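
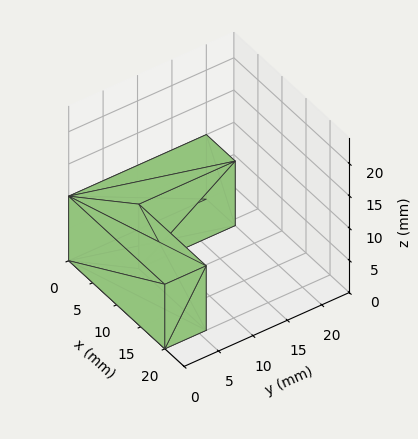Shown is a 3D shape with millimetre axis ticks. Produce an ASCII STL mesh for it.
Reading the render: the shape is an L-shaped prism: outer 20 × 20 mm, arm thicknesses ≈ 6 mm (horizontal) and 6 mm (vertical), extruded 10 mm in z (dimensions read to the nearest mm from the axis ticks). For the STL, each face is triangulated and given an outward normal.

solid part
  facet normal 0.0000 0.0000 -1.0000
    outer loop
      vertex 20.00 6.00 0.00
      vertex 20.00 0.00 0.00
      vertex 0.00 0.00 0.00
    endloop
  endfacet
  facet normal 0.0000 0.0000 -1.0000
    outer loop
      vertex 6.00 6.00 0.00
      vertex 20.00 6.00 0.00
      vertex 0.00 0.00 0.00
    endloop
  endfacet
  facet normal 0.0000 0.0000 -1.0000
    outer loop
      vertex 6.00 20.00 0.00
      vertex 6.00 6.00 0.00
      vertex 0.00 0.00 0.00
    endloop
  endfacet
  facet normal 0.0000 0.0000 -1.0000
    outer loop
      vertex 0.00 20.00 0.00
      vertex 6.00 20.00 0.00
      vertex 0.00 0.00 0.00
    endloop
  endfacet
  facet normal 0.0000 0.0000 1.0000
    outer loop
      vertex 0.00 0.00 10.00
      vertex 20.00 0.00 10.00
      vertex 20.00 6.00 10.00
    endloop
  endfacet
  facet normal 0.0000 0.0000 1.0000
    outer loop
      vertex 0.00 0.00 10.00
      vertex 20.00 6.00 10.00
      vertex 6.00 6.00 10.00
    endloop
  endfacet
  facet normal 0.0000 0.0000 1.0000
    outer loop
      vertex 0.00 0.00 10.00
      vertex 6.00 6.00 10.00
      vertex 6.00 20.00 10.00
    endloop
  endfacet
  facet normal 0.0000 0.0000 1.0000
    outer loop
      vertex 0.00 0.00 10.00
      vertex 6.00 20.00 10.00
      vertex 0.00 20.00 10.00
    endloop
  endfacet
  facet normal 0.0000 -1.0000 0.0000
    outer loop
      vertex 0.00 0.00 0.00
      vertex 20.00 0.00 0.00
      vertex 20.00 0.00 10.00
    endloop
  endfacet
  facet normal 0.0000 -1.0000 0.0000
    outer loop
      vertex 0.00 0.00 0.00
      vertex 20.00 0.00 10.00
      vertex 0.00 0.00 10.00
    endloop
  endfacet
  facet normal 1.0000 0.0000 0.0000
    outer loop
      vertex 20.00 0.00 0.00
      vertex 20.00 6.00 0.00
      vertex 20.00 6.00 10.00
    endloop
  endfacet
  facet normal 1.0000 0.0000 0.0000
    outer loop
      vertex 20.00 0.00 0.00
      vertex 20.00 6.00 10.00
      vertex 20.00 0.00 10.00
    endloop
  endfacet
  facet normal 0.0000 1.0000 0.0000
    outer loop
      vertex 20.00 6.00 0.00
      vertex 6.00 6.00 0.00
      vertex 6.00 6.00 10.00
    endloop
  endfacet
  facet normal 0.0000 1.0000 0.0000
    outer loop
      vertex 20.00 6.00 0.00
      vertex 6.00 6.00 10.00
      vertex 20.00 6.00 10.00
    endloop
  endfacet
  facet normal 1.0000 0.0000 0.0000
    outer loop
      vertex 6.00 6.00 0.00
      vertex 6.00 20.00 0.00
      vertex 6.00 20.00 10.00
    endloop
  endfacet
  facet normal 1.0000 0.0000 0.0000
    outer loop
      vertex 6.00 6.00 0.00
      vertex 6.00 20.00 10.00
      vertex 6.00 6.00 10.00
    endloop
  endfacet
  facet normal 0.0000 1.0000 0.0000
    outer loop
      vertex 6.00 20.00 0.00
      vertex 0.00 20.00 0.00
      vertex 0.00 20.00 10.00
    endloop
  endfacet
  facet normal 0.0000 1.0000 0.0000
    outer loop
      vertex 6.00 20.00 0.00
      vertex 0.00 20.00 10.00
      vertex 6.00 20.00 10.00
    endloop
  endfacet
  facet normal -1.0000 0.0000 0.0000
    outer loop
      vertex 0.00 20.00 0.00
      vertex 0.00 0.00 0.00
      vertex 0.00 0.00 10.00
    endloop
  endfacet
  facet normal -1.0000 0.0000 0.0000
    outer loop
      vertex 0.00 20.00 0.00
      vertex 0.00 0.00 10.00
      vertex 0.00 20.00 10.00
    endloop
  endfacet
endsolid part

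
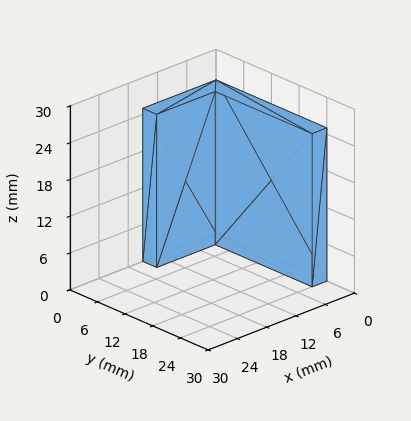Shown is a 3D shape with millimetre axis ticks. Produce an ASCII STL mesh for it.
Reading the render: the shape is an L-shaped prism: outer 15 × 24 mm, arm thicknesses ≈ 3 mm (horizontal) and 3 mm (vertical), extruded 25 mm in z (dimensions read to the nearest mm from the axis ticks). For the STL, each face is triangulated and given an outward normal.

solid part
  facet normal 0.0000 0.0000 -1.0000
    outer loop
      vertex 15.00 3.00 0.00
      vertex 15.00 0.00 0.00
      vertex 0.00 0.00 0.00
    endloop
  endfacet
  facet normal 0.0000 0.0000 -1.0000
    outer loop
      vertex 3.00 3.00 0.00
      vertex 15.00 3.00 0.00
      vertex 0.00 0.00 0.00
    endloop
  endfacet
  facet normal 0.0000 0.0000 -1.0000
    outer loop
      vertex 3.00 24.00 0.00
      vertex 3.00 3.00 0.00
      vertex 0.00 0.00 0.00
    endloop
  endfacet
  facet normal 0.0000 0.0000 -1.0000
    outer loop
      vertex 0.00 24.00 0.00
      vertex 3.00 24.00 0.00
      vertex 0.00 0.00 0.00
    endloop
  endfacet
  facet normal 0.0000 0.0000 1.0000
    outer loop
      vertex 0.00 0.00 25.00
      vertex 15.00 0.00 25.00
      vertex 15.00 3.00 25.00
    endloop
  endfacet
  facet normal 0.0000 0.0000 1.0000
    outer loop
      vertex 0.00 0.00 25.00
      vertex 15.00 3.00 25.00
      vertex 3.00 3.00 25.00
    endloop
  endfacet
  facet normal 0.0000 0.0000 1.0000
    outer loop
      vertex 0.00 0.00 25.00
      vertex 3.00 3.00 25.00
      vertex 3.00 24.00 25.00
    endloop
  endfacet
  facet normal 0.0000 0.0000 1.0000
    outer loop
      vertex 0.00 0.00 25.00
      vertex 3.00 24.00 25.00
      vertex 0.00 24.00 25.00
    endloop
  endfacet
  facet normal 0.0000 -1.0000 0.0000
    outer loop
      vertex 0.00 0.00 0.00
      vertex 15.00 0.00 0.00
      vertex 15.00 0.00 25.00
    endloop
  endfacet
  facet normal 0.0000 -1.0000 0.0000
    outer loop
      vertex 0.00 0.00 0.00
      vertex 15.00 0.00 25.00
      vertex 0.00 0.00 25.00
    endloop
  endfacet
  facet normal 1.0000 0.0000 0.0000
    outer loop
      vertex 15.00 0.00 0.00
      vertex 15.00 3.00 0.00
      vertex 15.00 3.00 25.00
    endloop
  endfacet
  facet normal 1.0000 0.0000 0.0000
    outer loop
      vertex 15.00 0.00 0.00
      vertex 15.00 3.00 25.00
      vertex 15.00 0.00 25.00
    endloop
  endfacet
  facet normal 0.0000 1.0000 0.0000
    outer loop
      vertex 15.00 3.00 0.00
      vertex 3.00 3.00 0.00
      vertex 3.00 3.00 25.00
    endloop
  endfacet
  facet normal 0.0000 1.0000 0.0000
    outer loop
      vertex 15.00 3.00 0.00
      vertex 3.00 3.00 25.00
      vertex 15.00 3.00 25.00
    endloop
  endfacet
  facet normal 1.0000 0.0000 0.0000
    outer loop
      vertex 3.00 3.00 0.00
      vertex 3.00 24.00 0.00
      vertex 3.00 24.00 25.00
    endloop
  endfacet
  facet normal 1.0000 0.0000 0.0000
    outer loop
      vertex 3.00 3.00 0.00
      vertex 3.00 24.00 25.00
      vertex 3.00 3.00 25.00
    endloop
  endfacet
  facet normal 0.0000 1.0000 0.0000
    outer loop
      vertex 3.00 24.00 0.00
      vertex 0.00 24.00 0.00
      vertex 0.00 24.00 25.00
    endloop
  endfacet
  facet normal 0.0000 1.0000 0.0000
    outer loop
      vertex 3.00 24.00 0.00
      vertex 0.00 24.00 25.00
      vertex 3.00 24.00 25.00
    endloop
  endfacet
  facet normal -1.0000 0.0000 0.0000
    outer loop
      vertex 0.00 24.00 0.00
      vertex 0.00 0.00 0.00
      vertex 0.00 0.00 25.00
    endloop
  endfacet
  facet normal -1.0000 0.0000 0.0000
    outer loop
      vertex 0.00 24.00 0.00
      vertex 0.00 0.00 25.00
      vertex 0.00 24.00 25.00
    endloop
  endfacet
endsolid part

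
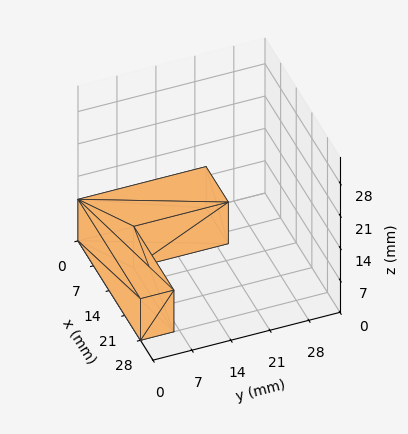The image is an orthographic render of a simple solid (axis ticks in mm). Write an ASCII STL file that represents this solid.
Reading the render: the shape is an L-shaped prism: outer 28 × 23 mm, arm thicknesses ≈ 6 mm (horizontal) and 10 mm (vertical), extruded 9 mm in z (dimensions read to the nearest mm from the axis ticks). For the STL, each face is triangulated and given an outward normal.

solid part
  facet normal 0.0000 0.0000 -1.0000
    outer loop
      vertex 28.00 6.00 0.00
      vertex 28.00 0.00 0.00
      vertex 0.00 0.00 0.00
    endloop
  endfacet
  facet normal 0.0000 0.0000 -1.0000
    outer loop
      vertex 10.00 6.00 0.00
      vertex 28.00 6.00 0.00
      vertex 0.00 0.00 0.00
    endloop
  endfacet
  facet normal 0.0000 0.0000 -1.0000
    outer loop
      vertex 10.00 23.00 0.00
      vertex 10.00 6.00 0.00
      vertex 0.00 0.00 0.00
    endloop
  endfacet
  facet normal 0.0000 0.0000 -1.0000
    outer loop
      vertex 0.00 23.00 0.00
      vertex 10.00 23.00 0.00
      vertex 0.00 0.00 0.00
    endloop
  endfacet
  facet normal 0.0000 0.0000 1.0000
    outer loop
      vertex 0.00 0.00 9.00
      vertex 28.00 0.00 9.00
      vertex 28.00 6.00 9.00
    endloop
  endfacet
  facet normal 0.0000 0.0000 1.0000
    outer loop
      vertex 0.00 0.00 9.00
      vertex 28.00 6.00 9.00
      vertex 10.00 6.00 9.00
    endloop
  endfacet
  facet normal 0.0000 0.0000 1.0000
    outer loop
      vertex 0.00 0.00 9.00
      vertex 10.00 6.00 9.00
      vertex 10.00 23.00 9.00
    endloop
  endfacet
  facet normal 0.0000 0.0000 1.0000
    outer loop
      vertex 0.00 0.00 9.00
      vertex 10.00 23.00 9.00
      vertex 0.00 23.00 9.00
    endloop
  endfacet
  facet normal 0.0000 -1.0000 0.0000
    outer loop
      vertex 0.00 0.00 0.00
      vertex 28.00 0.00 0.00
      vertex 28.00 0.00 9.00
    endloop
  endfacet
  facet normal 0.0000 -1.0000 0.0000
    outer loop
      vertex 0.00 0.00 0.00
      vertex 28.00 0.00 9.00
      vertex 0.00 0.00 9.00
    endloop
  endfacet
  facet normal 1.0000 0.0000 0.0000
    outer loop
      vertex 28.00 0.00 0.00
      vertex 28.00 6.00 0.00
      vertex 28.00 6.00 9.00
    endloop
  endfacet
  facet normal 1.0000 0.0000 0.0000
    outer loop
      vertex 28.00 0.00 0.00
      vertex 28.00 6.00 9.00
      vertex 28.00 0.00 9.00
    endloop
  endfacet
  facet normal 0.0000 1.0000 0.0000
    outer loop
      vertex 28.00 6.00 0.00
      vertex 10.00 6.00 0.00
      vertex 10.00 6.00 9.00
    endloop
  endfacet
  facet normal 0.0000 1.0000 0.0000
    outer loop
      vertex 28.00 6.00 0.00
      vertex 10.00 6.00 9.00
      vertex 28.00 6.00 9.00
    endloop
  endfacet
  facet normal 1.0000 0.0000 0.0000
    outer loop
      vertex 10.00 6.00 0.00
      vertex 10.00 23.00 0.00
      vertex 10.00 23.00 9.00
    endloop
  endfacet
  facet normal 1.0000 0.0000 0.0000
    outer loop
      vertex 10.00 6.00 0.00
      vertex 10.00 23.00 9.00
      vertex 10.00 6.00 9.00
    endloop
  endfacet
  facet normal 0.0000 1.0000 0.0000
    outer loop
      vertex 10.00 23.00 0.00
      vertex 0.00 23.00 0.00
      vertex 0.00 23.00 9.00
    endloop
  endfacet
  facet normal 0.0000 1.0000 0.0000
    outer loop
      vertex 10.00 23.00 0.00
      vertex 0.00 23.00 9.00
      vertex 10.00 23.00 9.00
    endloop
  endfacet
  facet normal -1.0000 0.0000 0.0000
    outer loop
      vertex 0.00 23.00 0.00
      vertex 0.00 0.00 0.00
      vertex 0.00 0.00 9.00
    endloop
  endfacet
  facet normal -1.0000 0.0000 0.0000
    outer loop
      vertex 0.00 23.00 0.00
      vertex 0.00 0.00 9.00
      vertex 0.00 23.00 9.00
    endloop
  endfacet
endsolid part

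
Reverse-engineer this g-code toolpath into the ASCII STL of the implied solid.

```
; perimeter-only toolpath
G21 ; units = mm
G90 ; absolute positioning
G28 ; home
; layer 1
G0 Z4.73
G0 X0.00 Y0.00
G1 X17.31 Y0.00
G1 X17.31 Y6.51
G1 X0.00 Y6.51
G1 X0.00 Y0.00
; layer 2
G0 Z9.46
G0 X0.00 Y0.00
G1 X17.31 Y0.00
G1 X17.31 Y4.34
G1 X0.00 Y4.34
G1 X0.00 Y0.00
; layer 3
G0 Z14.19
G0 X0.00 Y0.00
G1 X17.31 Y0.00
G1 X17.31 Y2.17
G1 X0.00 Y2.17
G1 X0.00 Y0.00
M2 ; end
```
solid part
  facet normal 0.0000 0.0000 -1.0000
    outer loop
      vertex 17.31 8.68 0.00
      vertex 17.31 0.00 0.00
      vertex 0.00 0.00 0.00
    endloop
  endfacet
  facet normal 0.0000 0.0000 -1.0000
    outer loop
      vertex 0.00 8.68 0.00
      vertex 17.31 8.68 0.00
      vertex 0.00 0.00 0.00
    endloop
  endfacet
  facet normal 0.0000 -1.0000 0.0000
    outer loop
      vertex 0.00 0.00 0.00
      vertex 17.31 0.00 0.00
      vertex 17.31 0.00 18.92
    endloop
  endfacet
  facet normal 0.0000 -1.0000 0.0000
    outer loop
      vertex 0.00 0.00 0.00
      vertex 17.31 0.00 18.92
      vertex 0.00 0.00 18.92
    endloop
  endfacet
  facet normal 0.0000 0.9089 0.4170
    outer loop
      vertex 0.00 0.00 18.92
      vertex 17.31 0.00 18.92
      vertex 17.31 8.68 0.00
    endloop
  endfacet
  facet normal 0.0000 0.9089 0.4170
    outer loop
      vertex 0.00 0.00 18.92
      vertex 17.31 8.68 0.00
      vertex 0.00 8.68 0.00
    endloop
  endfacet
  facet normal -1.0000 0.0000 0.0000
    outer loop
      vertex 0.00 0.00 18.92
      vertex 0.00 8.68 0.00
      vertex 0.00 0.00 0.00
    endloop
  endfacet
  facet normal 1.0000 0.0000 0.0000
    outer loop
      vertex 17.31 0.00 0.00
      vertex 17.31 8.68 0.00
      vertex 17.31 0.00 18.92
    endloop
  endfacet
endsolid part

The G0 Z moves step by Δz≈4.73 mm. The G1 loops shrink linearly with z, so the solid tapers from its base footprint up to z≈18.9. Closing with a flat bottom cap and the tapered top and triangulating gives 8 facets — a wedge (ramp): 17.3 × 8.68 mm base, rising to 18.9 mm along the y=0 edge and sloping linearly to z=0 at y=8.68.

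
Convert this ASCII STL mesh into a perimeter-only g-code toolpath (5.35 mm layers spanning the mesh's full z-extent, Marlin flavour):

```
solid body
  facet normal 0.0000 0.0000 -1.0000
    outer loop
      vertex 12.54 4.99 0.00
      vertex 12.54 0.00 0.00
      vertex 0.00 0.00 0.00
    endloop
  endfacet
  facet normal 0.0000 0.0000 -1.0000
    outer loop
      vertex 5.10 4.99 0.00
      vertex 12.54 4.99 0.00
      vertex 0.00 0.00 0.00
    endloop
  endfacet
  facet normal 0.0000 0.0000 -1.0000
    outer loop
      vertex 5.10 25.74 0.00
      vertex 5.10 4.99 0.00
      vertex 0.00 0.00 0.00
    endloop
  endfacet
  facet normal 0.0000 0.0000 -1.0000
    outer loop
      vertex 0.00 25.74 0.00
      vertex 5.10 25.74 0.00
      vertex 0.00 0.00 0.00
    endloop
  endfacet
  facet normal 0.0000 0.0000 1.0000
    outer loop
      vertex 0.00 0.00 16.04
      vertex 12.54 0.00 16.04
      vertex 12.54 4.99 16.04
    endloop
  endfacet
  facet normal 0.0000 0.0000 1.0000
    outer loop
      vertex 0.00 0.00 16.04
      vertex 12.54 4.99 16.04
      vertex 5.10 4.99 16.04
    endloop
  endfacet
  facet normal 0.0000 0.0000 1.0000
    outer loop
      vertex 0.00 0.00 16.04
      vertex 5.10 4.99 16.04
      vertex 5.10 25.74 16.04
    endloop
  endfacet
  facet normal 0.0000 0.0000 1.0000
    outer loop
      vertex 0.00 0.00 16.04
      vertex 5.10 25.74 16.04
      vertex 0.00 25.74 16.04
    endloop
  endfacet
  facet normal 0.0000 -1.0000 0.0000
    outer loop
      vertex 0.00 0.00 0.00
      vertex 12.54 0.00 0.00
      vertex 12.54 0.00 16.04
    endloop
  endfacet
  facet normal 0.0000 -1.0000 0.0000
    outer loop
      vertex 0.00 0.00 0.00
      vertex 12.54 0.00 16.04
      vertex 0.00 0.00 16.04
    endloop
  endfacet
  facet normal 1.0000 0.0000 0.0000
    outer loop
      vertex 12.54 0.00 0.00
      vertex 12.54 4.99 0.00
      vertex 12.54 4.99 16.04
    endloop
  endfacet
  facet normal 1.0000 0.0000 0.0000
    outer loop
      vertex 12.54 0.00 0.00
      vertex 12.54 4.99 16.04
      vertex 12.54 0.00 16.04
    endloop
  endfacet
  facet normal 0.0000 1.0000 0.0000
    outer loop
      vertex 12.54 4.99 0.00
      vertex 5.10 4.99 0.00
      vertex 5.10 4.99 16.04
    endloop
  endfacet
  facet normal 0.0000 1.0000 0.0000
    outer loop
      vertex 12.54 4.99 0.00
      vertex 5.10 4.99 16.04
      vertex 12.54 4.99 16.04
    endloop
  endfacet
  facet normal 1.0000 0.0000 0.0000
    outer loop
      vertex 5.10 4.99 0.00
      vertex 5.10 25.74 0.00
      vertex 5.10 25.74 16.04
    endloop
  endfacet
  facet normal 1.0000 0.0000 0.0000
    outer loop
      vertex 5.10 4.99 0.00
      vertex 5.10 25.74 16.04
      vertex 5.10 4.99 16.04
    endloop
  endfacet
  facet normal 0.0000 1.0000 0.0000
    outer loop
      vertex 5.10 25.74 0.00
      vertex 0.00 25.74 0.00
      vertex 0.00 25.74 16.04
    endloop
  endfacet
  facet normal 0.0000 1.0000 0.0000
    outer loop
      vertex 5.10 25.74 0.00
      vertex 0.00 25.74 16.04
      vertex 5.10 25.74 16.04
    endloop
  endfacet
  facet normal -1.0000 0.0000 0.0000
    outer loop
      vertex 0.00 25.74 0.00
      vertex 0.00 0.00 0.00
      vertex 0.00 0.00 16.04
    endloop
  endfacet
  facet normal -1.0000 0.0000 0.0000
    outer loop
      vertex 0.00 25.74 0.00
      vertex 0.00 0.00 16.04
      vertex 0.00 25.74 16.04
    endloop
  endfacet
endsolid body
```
; perimeter-only toolpath
G21 ; units = mm
G90 ; absolute positioning
G28 ; home
; layer 1
G0 Z5.35
G0 X0.00 Y0.00
G1 X12.54 Y0.00
G1 X12.54 Y4.99
G1 X5.10 Y4.99
G1 X5.10 Y25.74
G1 X0.00 Y25.74
G1 X0.00 Y0.00
; layer 2
G0 Z10.69
G0 X0.00 Y0.00
G1 X12.54 Y0.00
G1 X12.54 Y4.99
G1 X5.10 Y4.99
G1 X5.10 Y25.74
G1 X0.00 Y25.74
G1 X0.00 Y0.00
; layer 3
G0 Z16.04
G0 X0.00 Y0.00
G1 X12.54 Y0.00
G1 X12.54 Y4.99
G1 X5.10 Y4.99
G1 X5.10 Y25.74
G1 X0.00 Y25.74
G1 X0.00 Y0.00
M2 ; end

The solid is an L-shaped prism: outer 12.5 × 25.7 mm, arm thicknesses ≈ 4.99 mm (horizontal) and 5.1 mm (vertical), extruded 16 mm in z. Slicing at Δz = 5.35 mm — 3 equal slices spanning the solid's height, so layer i sits at z = i·h/3 — gives 3 non-empty perimeters. Each is a 6-segment closed polygon; G0 lifts to the layer z and rapids to the start vertex, then G1 traces the edges.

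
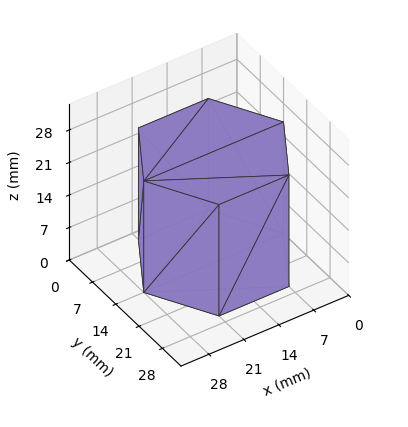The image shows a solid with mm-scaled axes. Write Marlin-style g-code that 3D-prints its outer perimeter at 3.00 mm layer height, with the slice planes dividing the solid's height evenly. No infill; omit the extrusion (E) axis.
Reading the render: the shape is a regular 6-sided prism (a cylinder approximated with 6 flat sides), circumscribed radius ≈ 14 mm, height ≈ 24 mm (dimensions read to the nearest mm from the axis ticks). For the g-code, the solid's height is divided into equal slices at the stated Δz and each level perimeter traced with G1 moves after a G0 lift.

; perimeter-only toolpath
G21 ; units = mm
G90 ; absolute positioning
G28 ; home
; layer 1
G0 Z3.00
G0 X28.00 Y14.00
G1 X21.00 Y26.12
G1 X7.00 Y26.12
G1 X0.00 Y14.00
G1 X7.00 Y1.88
G1 X21.00 Y1.88
G1 X28.00 Y14.00
; layer 2
G0 Z6.00
G0 X28.00 Y14.00
G1 X21.00 Y26.12
G1 X7.00 Y26.12
G1 X0.00 Y14.00
G1 X7.00 Y1.88
G1 X21.00 Y1.88
G1 X28.00 Y14.00
; layer 3
G0 Z9.00
G0 X28.00 Y14.00
G1 X21.00 Y26.12
G1 X7.00 Y26.12
G1 X0.00 Y14.00
G1 X7.00 Y1.88
G1 X21.00 Y1.88
G1 X28.00 Y14.00
; layer 4
G0 Z12.00
G0 X28.00 Y14.00
G1 X21.00 Y26.12
G1 X7.00 Y26.12
G1 X0.00 Y14.00
G1 X7.00 Y1.88
G1 X21.00 Y1.88
G1 X28.00 Y14.00
; layer 5
G0 Z15.00
G0 X28.00 Y14.00
G1 X21.00 Y26.12
G1 X7.00 Y26.12
G1 X0.00 Y14.00
G1 X7.00 Y1.88
G1 X21.00 Y1.88
G1 X28.00 Y14.00
; layer 6
G0 Z18.00
G0 X28.00 Y14.00
G1 X21.00 Y26.12
G1 X7.00 Y26.12
G1 X0.00 Y14.00
G1 X7.00 Y1.88
G1 X21.00 Y1.88
G1 X28.00 Y14.00
; layer 7
G0 Z21.00
G0 X28.00 Y14.00
G1 X21.00 Y26.12
G1 X7.00 Y26.12
G1 X0.00 Y14.00
G1 X7.00 Y1.88
G1 X21.00 Y1.88
G1 X28.00 Y14.00
; layer 8
G0 Z24.00
G0 X28.00 Y14.00
G1 X21.00 Y26.12
G1 X7.00 Y26.12
G1 X0.00 Y14.00
G1 X7.00 Y1.88
G1 X21.00 Y1.88
G1 X28.00 Y14.00
M2 ; end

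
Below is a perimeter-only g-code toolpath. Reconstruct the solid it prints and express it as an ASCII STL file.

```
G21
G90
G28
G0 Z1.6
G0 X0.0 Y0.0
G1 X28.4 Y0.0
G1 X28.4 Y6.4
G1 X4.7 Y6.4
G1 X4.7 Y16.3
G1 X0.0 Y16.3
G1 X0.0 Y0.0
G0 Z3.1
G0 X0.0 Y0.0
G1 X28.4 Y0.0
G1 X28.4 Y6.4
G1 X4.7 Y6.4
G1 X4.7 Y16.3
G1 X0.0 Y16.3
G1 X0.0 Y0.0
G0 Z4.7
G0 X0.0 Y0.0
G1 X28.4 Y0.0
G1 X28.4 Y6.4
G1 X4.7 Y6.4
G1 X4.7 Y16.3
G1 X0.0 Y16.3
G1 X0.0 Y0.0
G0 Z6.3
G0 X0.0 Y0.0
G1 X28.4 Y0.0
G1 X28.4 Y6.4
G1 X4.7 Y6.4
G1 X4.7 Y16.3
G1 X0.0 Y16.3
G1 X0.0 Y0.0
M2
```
solid part
  facet normal 0.0000 0.0000 -1.0000
    outer loop
      vertex 28.4 6.4 0.0
      vertex 28.4 0.0 0.0
      vertex 0.0 0.0 0.0
    endloop
  endfacet
  facet normal 0.0000 0.0000 -1.0000
    outer loop
      vertex 4.7 6.4 0.0
      vertex 28.4 6.4 0.0
      vertex 0.0 0.0 0.0
    endloop
  endfacet
  facet normal 0.0000 0.0000 -1.0000
    outer loop
      vertex 4.7 16.3 0.0
      vertex 4.7 6.4 0.0
      vertex 0.0 0.0 0.0
    endloop
  endfacet
  facet normal 0.0000 0.0000 -1.0000
    outer loop
      vertex 0.0 16.3 0.0
      vertex 4.7 16.3 0.0
      vertex 0.0 0.0 0.0
    endloop
  endfacet
  facet normal 0.0000 0.0000 1.0000
    outer loop
      vertex 0.0 0.0 6.3
      vertex 28.4 0.0 6.3
      vertex 28.4 6.4 6.3
    endloop
  endfacet
  facet normal 0.0000 0.0000 1.0000
    outer loop
      vertex 0.0 0.0 6.3
      vertex 28.4 6.4 6.3
      vertex 4.7 6.4 6.3
    endloop
  endfacet
  facet normal 0.0000 0.0000 1.0000
    outer loop
      vertex 0.0 0.0 6.3
      vertex 4.7 6.4 6.3
      vertex 4.7 16.3 6.3
    endloop
  endfacet
  facet normal 0.0000 0.0000 1.0000
    outer loop
      vertex 0.0 0.0 6.3
      vertex 4.7 16.3 6.3
      vertex 0.0 16.3 6.3
    endloop
  endfacet
  facet normal 0.0000 -1.0000 0.0000
    outer loop
      vertex 0.0 0.0 0.0
      vertex 28.4 0.0 0.0
      vertex 28.4 0.0 6.3
    endloop
  endfacet
  facet normal 0.0000 -1.0000 0.0000
    outer loop
      vertex 0.0 0.0 0.0
      vertex 28.4 0.0 6.3
      vertex 0.0 0.0 6.3
    endloop
  endfacet
  facet normal 1.0000 0.0000 0.0000
    outer loop
      vertex 28.4 0.0 0.0
      vertex 28.4 6.4 0.0
      vertex 28.4 6.4 6.3
    endloop
  endfacet
  facet normal 1.0000 0.0000 0.0000
    outer loop
      vertex 28.4 0.0 0.0
      vertex 28.4 6.4 6.3
      vertex 28.4 0.0 6.3
    endloop
  endfacet
  facet normal 0.0000 1.0000 0.0000
    outer loop
      vertex 28.4 6.4 0.0
      vertex 4.7 6.4 0.0
      vertex 4.7 6.4 6.3
    endloop
  endfacet
  facet normal 0.0000 1.0000 0.0000
    outer loop
      vertex 28.4 6.4 0.0
      vertex 4.7 6.4 6.3
      vertex 28.4 6.4 6.3
    endloop
  endfacet
  facet normal 1.0000 0.0000 0.0000
    outer loop
      vertex 4.7 6.4 0.0
      vertex 4.7 16.3 0.0
      vertex 4.7 16.3 6.3
    endloop
  endfacet
  facet normal 1.0000 0.0000 0.0000
    outer loop
      vertex 4.7 6.4 0.0
      vertex 4.7 16.3 6.3
      vertex 4.7 6.4 6.3
    endloop
  endfacet
  facet normal 0.0000 1.0000 0.0000
    outer loop
      vertex 4.7 16.3 0.0
      vertex 0.0 16.3 0.0
      vertex 0.0 16.3 6.3
    endloop
  endfacet
  facet normal 0.0000 1.0000 0.0000
    outer loop
      vertex 4.7 16.3 0.0
      vertex 0.0 16.3 6.3
      vertex 4.7 16.3 6.3
    endloop
  endfacet
  facet normal -1.0000 0.0000 0.0000
    outer loop
      vertex 0.0 16.3 0.0
      vertex 0.0 0.0 0.0
      vertex 0.0 0.0 6.3
    endloop
  endfacet
  facet normal -1.0000 0.0000 0.0000
    outer loop
      vertex 0.0 16.3 0.0
      vertex 0.0 0.0 6.3
      vertex 0.0 16.3 6.3
    endloop
  endfacet
endsolid part

The G0 Z moves step by Δz≈1.6 mm. Every layer's G1 loop is the same polygon, so the solid is a straight extrusion of it from z=0 to z≈6.3. Closing with flat bottom and top caps and triangulating gives 20 facets — an L-shaped prism: outer 28.4 × 16.3 mm, arm thicknesses ≈ 6.4 mm (horizontal) and 4.7 mm (vertical), extruded 6.3 mm in z.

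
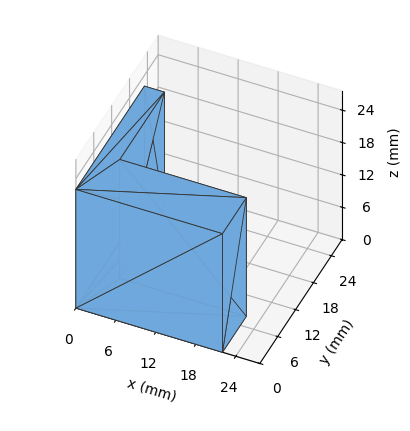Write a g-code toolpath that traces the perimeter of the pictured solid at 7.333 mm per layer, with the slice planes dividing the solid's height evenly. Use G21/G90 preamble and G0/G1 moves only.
Reading the render: the shape is an L-shaped prism: outer 22 × 23 mm, arm thicknesses ≈ 8 mm (horizontal) and 3 mm (vertical), extruded 22 mm in z (dimensions read to the nearest mm from the axis ticks). For the g-code, the solid's height is divided into equal slices at the stated Δz and each level perimeter traced with G1 moves after a G0 lift.

; perimeter-only toolpath
G21 ; units = mm
G90 ; absolute positioning
G28 ; home
; layer 1
G0 Z7.333
G0 X0.000 Y0.000
G1 X22.000 Y0.000
G1 X22.000 Y8.000
G1 X3.000 Y8.000
G1 X3.000 Y23.000
G1 X0.000 Y23.000
G1 X0.000 Y0.000
; layer 2
G0 Z14.667
G0 X0.000 Y0.000
G1 X22.000 Y0.000
G1 X22.000 Y8.000
G1 X3.000 Y8.000
G1 X3.000 Y23.000
G1 X0.000 Y23.000
G1 X0.000 Y0.000
; layer 3
G0 Z22.000
G0 X0.000 Y0.000
G1 X22.000 Y0.000
G1 X22.000 Y8.000
G1 X3.000 Y8.000
G1 X3.000 Y23.000
G1 X0.000 Y23.000
G1 X0.000 Y0.000
M2 ; end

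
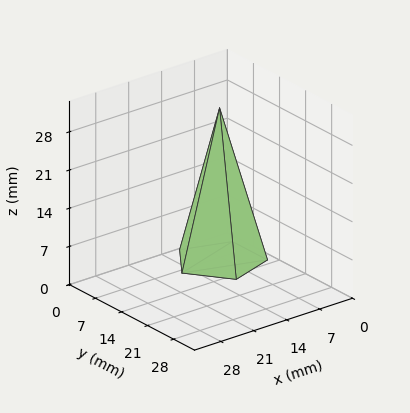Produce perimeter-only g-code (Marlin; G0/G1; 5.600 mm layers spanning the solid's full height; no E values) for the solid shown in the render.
Reading the render: the shape is a regular 5-sided pyramid, base circumscribed radius ≈ 8 mm, apex at z ≈ 28 mm (dimensions read to the nearest mm from the axis ticks). For the g-code, the solid's height is divided into equal slices at the stated Δz and each level perimeter traced with G1 moves after a G0 lift.

; perimeter-only toolpath
G21 ; units = mm
G90 ; absolute positioning
G28 ; home
; layer 1
G0 Z5.600
G0 X14.400 Y8.000
G1 X9.978 Y14.086
G1 X2.822 Y11.762
G1 X2.822 Y4.238
G1 X9.978 Y1.914
G1 X14.400 Y8.000
; layer 2
G0 Z11.200
G0 X12.800 Y8.000
G1 X9.483 Y12.565
G1 X4.117 Y10.821
G1 X4.117 Y5.179
G1 X9.483 Y3.435
G1 X12.800 Y8.000
; layer 3
G0 Z16.800
G0 X11.200 Y8.000
G1 X8.989 Y11.043
G1 X5.411 Y9.881
G1 X5.411 Y6.119
G1 X8.989 Y4.957
G1 X11.200 Y8.000
; layer 4
G0 Z22.400
G0 X9.600 Y8.000
G1 X8.494 Y9.522
G1 X6.706 Y8.940
G1 X6.706 Y7.060
G1 X8.494 Y6.478
G1 X9.600 Y8.000
M2 ; end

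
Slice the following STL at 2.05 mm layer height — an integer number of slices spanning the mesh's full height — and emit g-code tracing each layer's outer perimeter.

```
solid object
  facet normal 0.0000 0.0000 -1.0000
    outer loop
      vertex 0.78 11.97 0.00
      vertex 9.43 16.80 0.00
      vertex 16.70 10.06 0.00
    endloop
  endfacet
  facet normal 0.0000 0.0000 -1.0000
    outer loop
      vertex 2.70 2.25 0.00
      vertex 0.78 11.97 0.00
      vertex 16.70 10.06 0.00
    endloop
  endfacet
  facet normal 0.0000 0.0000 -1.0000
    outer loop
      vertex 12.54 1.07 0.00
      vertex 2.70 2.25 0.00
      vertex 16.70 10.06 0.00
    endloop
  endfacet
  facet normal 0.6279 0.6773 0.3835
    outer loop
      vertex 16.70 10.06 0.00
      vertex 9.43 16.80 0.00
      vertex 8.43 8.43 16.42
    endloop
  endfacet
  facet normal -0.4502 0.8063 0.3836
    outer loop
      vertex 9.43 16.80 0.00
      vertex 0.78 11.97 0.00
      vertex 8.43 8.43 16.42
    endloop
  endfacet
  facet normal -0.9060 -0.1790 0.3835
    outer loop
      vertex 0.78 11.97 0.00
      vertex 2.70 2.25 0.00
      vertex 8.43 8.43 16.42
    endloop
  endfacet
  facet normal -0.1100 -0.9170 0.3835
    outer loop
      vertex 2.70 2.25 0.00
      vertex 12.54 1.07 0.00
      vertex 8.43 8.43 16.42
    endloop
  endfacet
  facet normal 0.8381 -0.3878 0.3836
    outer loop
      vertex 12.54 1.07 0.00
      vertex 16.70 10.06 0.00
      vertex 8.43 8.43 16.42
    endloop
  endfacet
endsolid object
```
; perimeter-only toolpath
G21 ; units = mm
G90 ; absolute positioning
G28 ; home
; layer 1
G0 Z2.05
G0 X15.67 Y9.86
G1 X9.30 Y15.75
G1 X1.74 Y11.53
G1 X3.42 Y3.02
G1 X12.03 Y1.99
G1 X15.67 Y9.86
; layer 2
G0 Z4.11
G0 X14.63 Y9.65
G1 X9.18 Y14.71
G1 X2.69 Y11.09
G1 X4.13 Y3.79
G1 X11.51 Y2.91
G1 X14.63 Y9.65
; layer 3
G0 Z6.16
G0 X13.60 Y9.45
G1 X9.05 Y13.66
G1 X3.65 Y10.64
G1 X4.85 Y4.57
G1 X11.00 Y3.83
G1 X13.60 Y9.45
; layer 4
G0 Z8.21
G0 X12.56 Y9.25
G1 X8.93 Y12.62
G1 X4.60 Y10.20
G1 X5.56 Y5.34
G1 X10.48 Y4.75
G1 X12.56 Y9.25
; layer 5
G0 Z10.26
G0 X11.53 Y9.04
G1 X8.80 Y11.57
G1 X5.56 Y9.76
G1 X6.28 Y6.11
G1 X9.97 Y5.67
G1 X11.53 Y9.04
; layer 6
G0 Z12.32
G0 X10.50 Y8.84
G1 X8.68 Y10.52
G1 X6.52 Y9.31
G1 X7.00 Y6.88
G1 X9.46 Y6.59
G1 X10.50 Y8.84
; layer 7
G0 Z14.37
G0 X9.46 Y8.63
G1 X8.55 Y9.48
G1 X7.47 Y8.87
G1 X7.71 Y7.66
G1 X8.94 Y7.51
G1 X9.46 Y8.63
M2 ; end

The solid is a regular 5-sided pyramid, base circumscribed radius ≈ 8.43 mm, apex at z ≈ 16.4 mm. Slicing at Δz = 2.05 mm — 8 equal slices spanning the solid's height, so layer i sits at z = i·h/8 — gives 7 non-empty perimeters. Each is a 5-segment closed polygon; G0 lifts to the layer z and rapids to the start vertex, then G1 traces the edges. The cross-section shrinks linearly with z (the slice at the apex is degenerate and omitted).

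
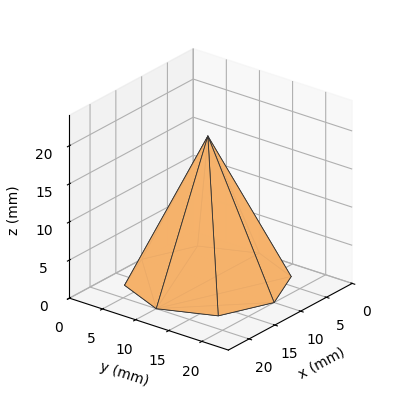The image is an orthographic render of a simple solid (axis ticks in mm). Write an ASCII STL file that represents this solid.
Reading the render: the shape is a regular 8-sided pyramid, base circumscribed radius ≈ 10 mm, apex at z ≈ 19 mm (dimensions read to the nearest mm from the axis ticks). For the STL, each face is triangulated and given an outward normal.

solid part
  facet normal 0.0000 0.0000 -1.0000
    outer loop
      vertex 10.00 20.00 0.00
      vertex 17.07 17.07 0.00
      vertex 20.00 10.00 0.00
    endloop
  endfacet
  facet normal 0.0000 0.0000 -1.0000
    outer loop
      vertex 2.93 17.07 0.00
      vertex 10.00 20.00 0.00
      vertex 20.00 10.00 0.00
    endloop
  endfacet
  facet normal 0.0000 0.0000 -1.0000
    outer loop
      vertex 0.00 10.00 0.00
      vertex 2.93 17.07 0.00
      vertex 20.00 10.00 0.00
    endloop
  endfacet
  facet normal 0.0000 0.0000 -1.0000
    outer loop
      vertex 2.93 2.93 0.00
      vertex 0.00 10.00 0.00
      vertex 20.00 10.00 0.00
    endloop
  endfacet
  facet normal 0.0000 0.0000 -1.0000
    outer loop
      vertex 10.00 0.00 0.00
      vertex 2.93 2.93 0.00
      vertex 20.00 10.00 0.00
    endloop
  endfacet
  facet normal 0.0000 0.0000 -1.0000
    outer loop
      vertex 17.07 2.93 0.00
      vertex 10.00 0.00 0.00
      vertex 20.00 10.00 0.00
    endloop
  endfacet
  facet normal 0.8308 0.3443 0.4373
    outer loop
      vertex 20.00 10.00 0.00
      vertex 17.07 17.07 0.00
      vertex 10.00 10.00 19.00
    endloop
  endfacet
  facet normal 0.3443 0.8308 0.4373
    outer loop
      vertex 17.07 17.07 0.00
      vertex 10.00 20.00 0.00
      vertex 10.00 10.00 19.00
    endloop
  endfacet
  facet normal -0.3443 0.8308 0.4373
    outer loop
      vertex 10.00 20.00 0.00
      vertex 2.93 17.07 0.00
      vertex 10.00 10.00 19.00
    endloop
  endfacet
  facet normal -0.8308 0.3443 0.4373
    outer loop
      vertex 2.93 17.07 0.00
      vertex 0.00 10.00 0.00
      vertex 10.00 10.00 19.00
    endloop
  endfacet
  facet normal -0.8308 -0.3443 0.4373
    outer loop
      vertex 0.00 10.00 0.00
      vertex 2.93 2.93 0.00
      vertex 10.00 10.00 19.00
    endloop
  endfacet
  facet normal -0.3443 -0.8308 0.4373
    outer loop
      vertex 2.93 2.93 0.00
      vertex 10.00 0.00 0.00
      vertex 10.00 10.00 19.00
    endloop
  endfacet
  facet normal 0.3443 -0.8308 0.4373
    outer loop
      vertex 10.00 0.00 0.00
      vertex 17.07 2.93 0.00
      vertex 10.00 10.00 19.00
    endloop
  endfacet
  facet normal 0.8308 -0.3443 0.4373
    outer loop
      vertex 17.07 2.93 0.00
      vertex 20.00 10.00 0.00
      vertex 10.00 10.00 19.00
    endloop
  endfacet
endsolid part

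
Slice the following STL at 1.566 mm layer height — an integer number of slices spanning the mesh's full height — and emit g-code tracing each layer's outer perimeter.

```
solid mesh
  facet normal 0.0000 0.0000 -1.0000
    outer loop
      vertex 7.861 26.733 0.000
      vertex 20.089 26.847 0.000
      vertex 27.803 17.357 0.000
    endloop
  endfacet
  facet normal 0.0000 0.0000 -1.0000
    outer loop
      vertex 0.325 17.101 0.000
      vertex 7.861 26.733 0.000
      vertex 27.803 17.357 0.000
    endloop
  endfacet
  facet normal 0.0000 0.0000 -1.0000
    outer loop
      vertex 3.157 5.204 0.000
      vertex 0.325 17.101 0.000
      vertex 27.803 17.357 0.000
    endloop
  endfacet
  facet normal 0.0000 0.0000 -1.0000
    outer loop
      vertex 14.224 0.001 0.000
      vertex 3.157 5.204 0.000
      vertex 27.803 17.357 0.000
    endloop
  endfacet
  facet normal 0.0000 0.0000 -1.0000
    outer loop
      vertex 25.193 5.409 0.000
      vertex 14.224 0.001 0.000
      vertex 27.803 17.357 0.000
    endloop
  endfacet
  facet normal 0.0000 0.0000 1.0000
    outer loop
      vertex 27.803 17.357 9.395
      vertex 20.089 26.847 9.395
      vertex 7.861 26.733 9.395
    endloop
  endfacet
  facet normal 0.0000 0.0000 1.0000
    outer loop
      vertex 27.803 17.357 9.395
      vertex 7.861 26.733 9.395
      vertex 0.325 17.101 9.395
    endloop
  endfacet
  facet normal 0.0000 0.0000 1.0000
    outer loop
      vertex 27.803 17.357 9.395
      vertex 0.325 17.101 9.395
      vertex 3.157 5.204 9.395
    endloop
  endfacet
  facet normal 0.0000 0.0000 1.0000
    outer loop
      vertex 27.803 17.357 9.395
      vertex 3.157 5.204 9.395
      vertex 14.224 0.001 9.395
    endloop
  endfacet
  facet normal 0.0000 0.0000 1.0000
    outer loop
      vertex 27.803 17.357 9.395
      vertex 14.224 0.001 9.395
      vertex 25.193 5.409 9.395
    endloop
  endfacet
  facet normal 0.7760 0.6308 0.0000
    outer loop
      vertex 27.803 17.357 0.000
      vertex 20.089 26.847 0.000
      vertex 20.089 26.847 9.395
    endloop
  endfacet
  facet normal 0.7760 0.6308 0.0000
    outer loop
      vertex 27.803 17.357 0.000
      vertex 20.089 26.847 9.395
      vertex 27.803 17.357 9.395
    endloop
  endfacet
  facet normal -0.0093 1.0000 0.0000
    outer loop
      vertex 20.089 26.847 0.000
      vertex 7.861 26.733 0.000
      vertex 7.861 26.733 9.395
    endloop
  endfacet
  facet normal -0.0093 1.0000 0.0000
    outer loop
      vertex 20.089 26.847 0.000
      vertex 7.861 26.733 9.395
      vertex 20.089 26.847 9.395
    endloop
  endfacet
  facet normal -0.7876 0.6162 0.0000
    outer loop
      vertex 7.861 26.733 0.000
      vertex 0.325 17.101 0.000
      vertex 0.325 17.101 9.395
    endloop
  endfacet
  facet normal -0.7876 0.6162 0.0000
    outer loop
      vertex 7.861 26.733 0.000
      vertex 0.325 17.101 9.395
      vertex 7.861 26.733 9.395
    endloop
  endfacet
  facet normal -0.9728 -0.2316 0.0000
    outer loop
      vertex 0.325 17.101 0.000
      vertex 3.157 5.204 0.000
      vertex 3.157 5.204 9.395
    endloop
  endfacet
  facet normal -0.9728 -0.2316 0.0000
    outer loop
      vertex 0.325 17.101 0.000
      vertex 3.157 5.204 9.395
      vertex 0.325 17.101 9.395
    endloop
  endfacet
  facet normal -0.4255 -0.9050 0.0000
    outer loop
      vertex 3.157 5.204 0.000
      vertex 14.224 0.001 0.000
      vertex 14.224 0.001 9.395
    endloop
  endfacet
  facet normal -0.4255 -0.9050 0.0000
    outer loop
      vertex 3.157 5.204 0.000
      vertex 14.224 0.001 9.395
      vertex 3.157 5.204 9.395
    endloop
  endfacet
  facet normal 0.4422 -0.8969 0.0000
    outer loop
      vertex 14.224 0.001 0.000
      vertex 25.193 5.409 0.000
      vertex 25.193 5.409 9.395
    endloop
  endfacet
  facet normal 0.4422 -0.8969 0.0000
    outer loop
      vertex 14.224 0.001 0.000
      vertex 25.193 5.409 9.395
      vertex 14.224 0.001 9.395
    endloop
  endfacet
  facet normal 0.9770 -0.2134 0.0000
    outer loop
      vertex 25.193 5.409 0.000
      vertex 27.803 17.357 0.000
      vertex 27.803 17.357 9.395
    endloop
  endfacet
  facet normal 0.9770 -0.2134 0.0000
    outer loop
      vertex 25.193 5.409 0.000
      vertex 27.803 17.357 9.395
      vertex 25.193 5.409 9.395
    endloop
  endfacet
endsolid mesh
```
; perimeter-only toolpath
G21 ; units = mm
G90 ; absolute positioning
G28 ; home
; layer 1
G0 Z1.566
G0 X27.803 Y17.357
G1 X20.089 Y26.847
G1 X7.861 Y26.733
G1 X0.325 Y17.101
G1 X3.157 Y5.204
G1 X14.224 Y0.001
G1 X25.193 Y5.409
G1 X27.803 Y17.357
; layer 2
G0 Z3.132
G0 X27.803 Y17.357
G1 X20.089 Y26.847
G1 X7.861 Y26.733
G1 X0.325 Y17.101
G1 X3.157 Y5.204
G1 X14.224 Y0.001
G1 X25.193 Y5.409
G1 X27.803 Y17.357
; layer 3
G0 Z4.697
G0 X27.803 Y17.357
G1 X20.089 Y26.847
G1 X7.861 Y26.733
G1 X0.325 Y17.101
G1 X3.157 Y5.204
G1 X14.224 Y0.001
G1 X25.193 Y5.409
G1 X27.803 Y17.357
; layer 4
G0 Z6.263
G0 X27.803 Y17.357
G1 X20.089 Y26.847
G1 X7.861 Y26.733
G1 X0.325 Y17.101
G1 X3.157 Y5.204
G1 X14.224 Y0.001
G1 X25.193 Y5.409
G1 X27.803 Y17.357
; layer 5
G0 Z7.829
G0 X27.803 Y17.357
G1 X20.089 Y26.847
G1 X7.861 Y26.733
G1 X0.325 Y17.101
G1 X3.157 Y5.204
G1 X14.224 Y0.001
G1 X25.193 Y5.409
G1 X27.803 Y17.357
; layer 6
G0 Z9.395
G0 X27.803 Y17.357
G1 X20.089 Y26.847
G1 X7.861 Y26.733
G1 X0.325 Y17.101
G1 X3.157 Y5.204
G1 X14.224 Y0.001
G1 X25.193 Y5.409
G1 X27.803 Y17.357
M2 ; end

The solid is a regular 7-sided prism (a cylinder approximated with 7 flat sides), circumscribed radius ≈ 14.1 mm, height ≈ 9.39 mm. Slicing at Δz = 1.566 mm — 6 equal slices spanning the solid's height, so layer i sits at z = i·h/6 — gives 6 non-empty perimeters. Each is a 7-segment closed polygon; G0 lifts to the layer z and rapids to the start vertex, then G1 traces the edges.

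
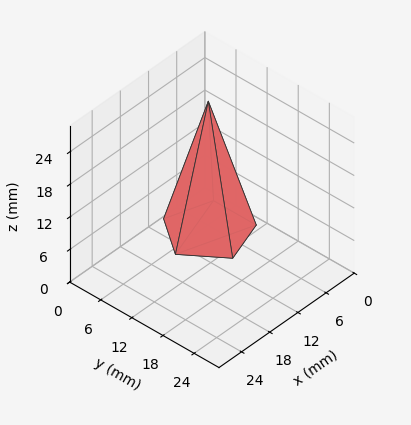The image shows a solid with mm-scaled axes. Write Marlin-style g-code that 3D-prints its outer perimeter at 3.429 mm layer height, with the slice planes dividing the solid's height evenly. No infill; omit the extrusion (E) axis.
Reading the render: the shape is a regular 5-sided pyramid, base circumscribed radius ≈ 7 mm, apex at z ≈ 24 mm (dimensions read to the nearest mm from the axis ticks). For the g-code, the solid's height is divided into equal slices at the stated Δz and each level perimeter traced with G1 moves after a G0 lift.

; perimeter-only toolpath
G21 ; units = mm
G90 ; absolute positioning
G28 ; home
; layer 1
G0 Z3.429
G0 X13.000 Y7.000
G1 X8.854 Y12.706
G1 X2.146 Y10.526
G1 X2.146 Y3.474
G1 X8.854 Y1.294
G1 X13.000 Y7.000
; layer 2
G0 Z6.857
G0 X12.000 Y7.000
G1 X8.545 Y11.755
G1 X2.955 Y9.939
G1 X2.955 Y4.061
G1 X8.545 Y2.245
G1 X12.000 Y7.000
; layer 3
G0 Z10.286
G0 X11.000 Y7.000
G1 X8.236 Y10.804
G1 X3.764 Y9.351
G1 X3.764 Y4.649
G1 X8.236 Y3.196
G1 X11.000 Y7.000
; layer 4
G0 Z13.714
G0 X10.000 Y7.000
G1 X7.927 Y9.853
G1 X4.573 Y8.763
G1 X4.573 Y5.237
G1 X7.927 Y4.147
G1 X10.000 Y7.000
; layer 5
G0 Z17.143
G0 X9.000 Y7.000
G1 X7.618 Y8.902
G1 X5.382 Y8.175
G1 X5.382 Y5.825
G1 X7.618 Y5.098
G1 X9.000 Y7.000
; layer 6
G0 Z20.571
G0 X8.000 Y7.000
G1 X7.309 Y7.951
G1 X6.191 Y7.588
G1 X6.191 Y6.412
G1 X7.309 Y6.049
G1 X8.000 Y7.000
M2 ; end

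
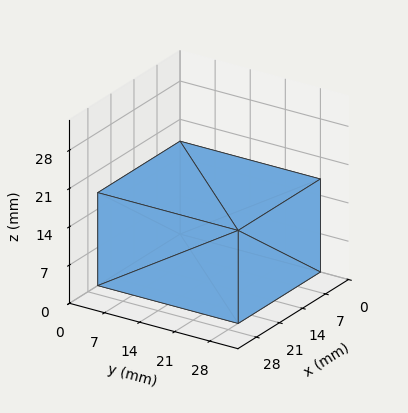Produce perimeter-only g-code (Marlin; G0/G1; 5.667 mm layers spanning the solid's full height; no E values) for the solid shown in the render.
Reading the render: the shape is a rectangular box, roughly 25 × 28 mm footprint and 17 mm tall (dimensions read to the nearest mm from the axis ticks). For the g-code, the solid's height is divided into equal slices at the stated Δz and each level perimeter traced with G1 moves after a G0 lift.

; perimeter-only toolpath
G21 ; units = mm
G90 ; absolute positioning
G28 ; home
; layer 1
G0 Z5.667
G0 X0.000 Y0.000
G1 X25.000 Y0.000
G1 X25.000 Y28.000
G1 X0.000 Y28.000
G1 X0.000 Y0.000
; layer 2
G0 Z11.333
G0 X0.000 Y0.000
G1 X25.000 Y0.000
G1 X25.000 Y28.000
G1 X0.000 Y28.000
G1 X0.000 Y0.000
; layer 3
G0 Z17.000
G0 X0.000 Y0.000
G1 X25.000 Y0.000
G1 X25.000 Y28.000
G1 X0.000 Y28.000
G1 X0.000 Y0.000
M2 ; end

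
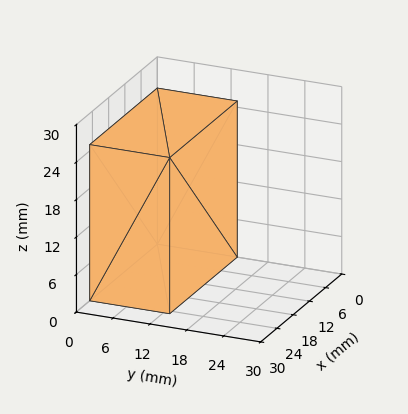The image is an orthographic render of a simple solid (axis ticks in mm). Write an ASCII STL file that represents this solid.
Reading the render: the shape is a rectangular box, roughly 25 × 13 mm footprint and 25 mm tall (dimensions read to the nearest mm from the axis ticks). For the STL, each face is triangulated and given an outward normal.

solid part
  facet normal 0.0000 0.0000 -1.0000
    outer loop
      vertex 25.000 13.000 0.000
      vertex 25.000 0.000 0.000
      vertex 0.000 0.000 0.000
    endloop
  endfacet
  facet normal 0.0000 0.0000 -1.0000
    outer loop
      vertex 0.000 13.000 0.000
      vertex 25.000 13.000 0.000
      vertex 0.000 0.000 0.000
    endloop
  endfacet
  facet normal 0.0000 0.0000 1.0000
    outer loop
      vertex 0.000 0.000 25.000
      vertex 25.000 0.000 25.000
      vertex 25.000 13.000 25.000
    endloop
  endfacet
  facet normal 0.0000 0.0000 1.0000
    outer loop
      vertex 0.000 0.000 25.000
      vertex 25.000 13.000 25.000
      vertex 0.000 13.000 25.000
    endloop
  endfacet
  facet normal 0.0000 -1.0000 0.0000
    outer loop
      vertex 0.000 0.000 0.000
      vertex 25.000 0.000 0.000
      vertex 25.000 0.000 25.000
    endloop
  endfacet
  facet normal 0.0000 -1.0000 0.0000
    outer loop
      vertex 0.000 0.000 0.000
      vertex 25.000 0.000 25.000
      vertex 0.000 0.000 25.000
    endloop
  endfacet
  facet normal 0.0000 1.0000 0.0000
    outer loop
      vertex 25.000 13.000 25.000
      vertex 25.000 13.000 0.000
      vertex 0.000 13.000 0.000
    endloop
  endfacet
  facet normal 0.0000 1.0000 0.0000
    outer loop
      vertex 0.000 13.000 25.000
      vertex 25.000 13.000 25.000
      vertex 0.000 13.000 0.000
    endloop
  endfacet
  facet normal -1.0000 0.0000 0.0000
    outer loop
      vertex 0.000 13.000 25.000
      vertex 0.000 13.000 0.000
      vertex 0.000 0.000 0.000
    endloop
  endfacet
  facet normal -1.0000 0.0000 0.0000
    outer loop
      vertex 0.000 0.000 25.000
      vertex 0.000 13.000 25.000
      vertex 0.000 0.000 0.000
    endloop
  endfacet
  facet normal 1.0000 0.0000 0.0000
    outer loop
      vertex 25.000 0.000 0.000
      vertex 25.000 13.000 0.000
      vertex 25.000 13.000 25.000
    endloop
  endfacet
  facet normal 1.0000 0.0000 0.0000
    outer loop
      vertex 25.000 0.000 0.000
      vertex 25.000 13.000 25.000
      vertex 25.000 0.000 25.000
    endloop
  endfacet
endsolid part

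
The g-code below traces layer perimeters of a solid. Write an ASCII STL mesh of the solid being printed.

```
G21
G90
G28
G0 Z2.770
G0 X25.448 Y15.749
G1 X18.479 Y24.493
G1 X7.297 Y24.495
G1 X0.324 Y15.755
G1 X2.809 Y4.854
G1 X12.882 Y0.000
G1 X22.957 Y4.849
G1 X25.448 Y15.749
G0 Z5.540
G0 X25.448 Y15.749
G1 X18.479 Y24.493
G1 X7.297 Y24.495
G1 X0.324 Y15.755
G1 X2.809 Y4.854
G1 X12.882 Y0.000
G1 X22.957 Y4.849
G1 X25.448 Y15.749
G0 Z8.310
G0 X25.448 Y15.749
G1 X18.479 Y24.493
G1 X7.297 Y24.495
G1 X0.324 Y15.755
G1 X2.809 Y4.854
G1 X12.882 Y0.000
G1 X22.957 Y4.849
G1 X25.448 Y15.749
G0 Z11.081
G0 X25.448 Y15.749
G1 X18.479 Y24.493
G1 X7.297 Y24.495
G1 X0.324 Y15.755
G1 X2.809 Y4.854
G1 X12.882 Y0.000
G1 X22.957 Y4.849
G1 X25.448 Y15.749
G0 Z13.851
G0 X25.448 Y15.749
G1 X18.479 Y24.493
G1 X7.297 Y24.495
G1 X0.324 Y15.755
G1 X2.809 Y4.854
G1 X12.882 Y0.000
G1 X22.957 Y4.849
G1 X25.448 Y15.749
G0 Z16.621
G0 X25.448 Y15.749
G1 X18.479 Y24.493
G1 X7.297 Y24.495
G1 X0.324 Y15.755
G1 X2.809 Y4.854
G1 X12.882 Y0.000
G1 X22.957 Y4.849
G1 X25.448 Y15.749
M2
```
solid part
  facet normal 0.0000 0.0000 -1.0000
    outer loop
      vertex 7.297 24.495 0.000
      vertex 18.479 24.493 0.000
      vertex 25.448 15.749 0.000
    endloop
  endfacet
  facet normal 0.0000 0.0000 -1.0000
    outer loop
      vertex 0.324 15.755 0.000
      vertex 7.297 24.495 0.000
      vertex 25.448 15.749 0.000
    endloop
  endfacet
  facet normal 0.0000 0.0000 -1.0000
    outer loop
      vertex 2.809 4.854 0.000
      vertex 0.324 15.755 0.000
      vertex 25.448 15.749 0.000
    endloop
  endfacet
  facet normal 0.0000 0.0000 -1.0000
    outer loop
      vertex 12.882 0.000 0.000
      vertex 2.809 4.854 0.000
      vertex 25.448 15.749 0.000
    endloop
  endfacet
  facet normal 0.0000 0.0000 -1.0000
    outer loop
      vertex 22.957 4.849 0.000
      vertex 12.882 0.000 0.000
      vertex 25.448 15.749 0.000
    endloop
  endfacet
  facet normal 0.0000 0.0000 1.0000
    outer loop
      vertex 25.448 15.749 16.621
      vertex 18.479 24.493 16.621
      vertex 7.297 24.495 16.621
    endloop
  endfacet
  facet normal 0.0000 0.0000 1.0000
    outer loop
      vertex 25.448 15.749 16.621
      vertex 7.297 24.495 16.621
      vertex 0.324 15.755 16.621
    endloop
  endfacet
  facet normal 0.0000 0.0000 1.0000
    outer loop
      vertex 25.448 15.749 16.621
      vertex 0.324 15.755 16.621
      vertex 2.809 4.854 16.621
    endloop
  endfacet
  facet normal 0.0000 0.0000 1.0000
    outer loop
      vertex 25.448 15.749 16.621
      vertex 2.809 4.854 16.621
      vertex 12.882 0.000 16.621
    endloop
  endfacet
  facet normal 0.0000 0.0000 1.0000
    outer loop
      vertex 25.448 15.749 16.621
      vertex 12.882 0.000 16.621
      vertex 22.957 4.849 16.621
    endloop
  endfacet
  facet normal 0.7820 0.6233 0.0000
    outer loop
      vertex 25.448 15.749 0.000
      vertex 18.479 24.493 0.000
      vertex 18.479 24.493 16.621
    endloop
  endfacet
  facet normal 0.7820 0.6233 0.0000
    outer loop
      vertex 25.448 15.749 0.000
      vertex 18.479 24.493 16.621
      vertex 25.448 15.749 16.621
    endloop
  endfacet
  facet normal 0.0002 1.0000 0.0000
    outer loop
      vertex 18.479 24.493 0.000
      vertex 7.297 24.495 0.000
      vertex 7.297 24.495 16.621
    endloop
  endfacet
  facet normal 0.0002 1.0000 0.0000
    outer loop
      vertex 18.479 24.493 0.000
      vertex 7.297 24.495 16.621
      vertex 18.479 24.493 16.621
    endloop
  endfacet
  facet normal -0.7817 0.6237 0.0000
    outer loop
      vertex 7.297 24.495 0.000
      vertex 0.324 15.755 0.000
      vertex 0.324 15.755 16.621
    endloop
  endfacet
  facet normal -0.7817 0.6237 0.0000
    outer loop
      vertex 7.297 24.495 0.000
      vertex 0.324 15.755 16.621
      vertex 7.297 24.495 16.621
    endloop
  endfacet
  facet normal -0.9750 -0.2223 0.0000
    outer loop
      vertex 0.324 15.755 0.000
      vertex 2.809 4.854 0.000
      vertex 2.809 4.854 16.621
    endloop
  endfacet
  facet normal -0.9750 -0.2223 0.0000
    outer loop
      vertex 0.324 15.755 0.000
      vertex 2.809 4.854 16.621
      vertex 0.324 15.755 16.621
    endloop
  endfacet
  facet normal -0.4341 -0.9009 0.0000
    outer loop
      vertex 2.809 4.854 0.000
      vertex 12.882 0.000 0.000
      vertex 12.882 0.000 16.621
    endloop
  endfacet
  facet normal -0.4341 -0.9009 0.0000
    outer loop
      vertex 2.809 4.854 0.000
      vertex 12.882 0.000 16.621
      vertex 2.809 4.854 16.621
    endloop
  endfacet
  facet normal 0.4337 -0.9011 0.0000
    outer loop
      vertex 12.882 0.000 0.000
      vertex 22.957 4.849 0.000
      vertex 22.957 4.849 16.621
    endloop
  endfacet
  facet normal 0.4337 -0.9011 0.0000
    outer loop
      vertex 12.882 0.000 0.000
      vertex 22.957 4.849 16.621
      vertex 12.882 0.000 16.621
    endloop
  endfacet
  facet normal 0.9749 -0.2228 0.0000
    outer loop
      vertex 22.957 4.849 0.000
      vertex 25.448 15.749 0.000
      vertex 25.448 15.749 16.621
    endloop
  endfacet
  facet normal 0.9749 -0.2228 0.0000
    outer loop
      vertex 22.957 4.849 0.000
      vertex 25.448 15.749 16.621
      vertex 22.957 4.849 16.621
    endloop
  endfacet
endsolid part

The G0 Z moves step by Δz≈2.770 mm. Every layer's G1 loop is the same polygon, so the solid is a straight extrusion of it from z=0 to z≈16.6. Closing with flat bottom and top caps and triangulating gives 24 facets — a regular 7-sided prism (a cylinder approximated with 7 flat sides), circumscribed radius ≈ 12.9 mm, height ≈ 16.6 mm.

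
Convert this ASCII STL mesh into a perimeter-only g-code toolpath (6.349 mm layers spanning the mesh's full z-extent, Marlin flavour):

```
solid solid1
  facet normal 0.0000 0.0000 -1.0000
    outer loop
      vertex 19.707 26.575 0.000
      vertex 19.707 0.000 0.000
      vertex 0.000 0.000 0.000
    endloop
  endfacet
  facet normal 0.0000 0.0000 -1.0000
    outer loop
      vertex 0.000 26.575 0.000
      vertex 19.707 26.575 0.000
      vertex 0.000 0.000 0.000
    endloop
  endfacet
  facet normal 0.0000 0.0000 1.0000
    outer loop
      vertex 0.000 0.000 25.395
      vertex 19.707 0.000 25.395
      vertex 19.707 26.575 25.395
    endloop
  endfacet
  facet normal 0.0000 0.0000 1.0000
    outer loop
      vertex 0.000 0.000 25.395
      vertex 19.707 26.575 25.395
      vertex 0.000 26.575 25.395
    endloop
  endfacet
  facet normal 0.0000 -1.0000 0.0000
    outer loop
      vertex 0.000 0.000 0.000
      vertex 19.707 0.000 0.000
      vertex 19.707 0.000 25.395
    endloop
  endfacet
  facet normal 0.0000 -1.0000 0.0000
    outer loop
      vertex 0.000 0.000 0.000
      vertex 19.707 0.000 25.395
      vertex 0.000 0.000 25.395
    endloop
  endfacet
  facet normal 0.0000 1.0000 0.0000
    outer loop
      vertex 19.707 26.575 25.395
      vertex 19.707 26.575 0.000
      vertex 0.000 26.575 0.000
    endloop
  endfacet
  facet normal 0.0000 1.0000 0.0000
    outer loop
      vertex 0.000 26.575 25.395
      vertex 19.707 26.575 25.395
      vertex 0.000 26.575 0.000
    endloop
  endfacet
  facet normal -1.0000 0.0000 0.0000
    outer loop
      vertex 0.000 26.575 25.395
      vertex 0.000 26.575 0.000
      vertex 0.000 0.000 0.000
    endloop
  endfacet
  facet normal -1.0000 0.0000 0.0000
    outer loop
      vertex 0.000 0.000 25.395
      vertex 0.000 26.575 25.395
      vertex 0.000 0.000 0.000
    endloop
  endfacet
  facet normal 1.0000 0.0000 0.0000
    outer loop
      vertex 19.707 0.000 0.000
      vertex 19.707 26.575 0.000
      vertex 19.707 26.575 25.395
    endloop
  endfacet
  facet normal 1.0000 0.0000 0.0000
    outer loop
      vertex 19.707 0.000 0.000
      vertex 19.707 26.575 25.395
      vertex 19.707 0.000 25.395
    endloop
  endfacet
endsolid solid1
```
; perimeter-only toolpath
G21 ; units = mm
G90 ; absolute positioning
G28 ; home
; layer 1
G0 Z6.349
G0 X0.000 Y0.000
G1 X19.707 Y0.000
G1 X19.707 Y26.575
G1 X0.000 Y26.575
G1 X0.000 Y0.000
; layer 2
G0 Z12.697
G0 X0.000 Y0.000
G1 X19.707 Y0.000
G1 X19.707 Y26.575
G1 X0.000 Y26.575
G1 X0.000 Y0.000
; layer 3
G0 Z19.046
G0 X0.000 Y0.000
G1 X19.707 Y0.000
G1 X19.707 Y26.575
G1 X0.000 Y26.575
G1 X0.000 Y0.000
; layer 4
G0 Z25.395
G0 X0.000 Y0.000
G1 X19.707 Y0.000
G1 X19.707 Y26.575
G1 X0.000 Y26.575
G1 X0.000 Y0.000
M2 ; end

The solid is a rectangular box, roughly 19.7 × 26.6 mm footprint and 25.4 mm tall. Slicing at Δz = 6.349 mm — 4 equal slices spanning the solid's height, so layer i sits at z = i·h/4 — gives 4 non-empty perimeters. Each is a 4-segment closed polygon; G0 lifts to the layer z and rapids to the start vertex, then G1 traces the edges.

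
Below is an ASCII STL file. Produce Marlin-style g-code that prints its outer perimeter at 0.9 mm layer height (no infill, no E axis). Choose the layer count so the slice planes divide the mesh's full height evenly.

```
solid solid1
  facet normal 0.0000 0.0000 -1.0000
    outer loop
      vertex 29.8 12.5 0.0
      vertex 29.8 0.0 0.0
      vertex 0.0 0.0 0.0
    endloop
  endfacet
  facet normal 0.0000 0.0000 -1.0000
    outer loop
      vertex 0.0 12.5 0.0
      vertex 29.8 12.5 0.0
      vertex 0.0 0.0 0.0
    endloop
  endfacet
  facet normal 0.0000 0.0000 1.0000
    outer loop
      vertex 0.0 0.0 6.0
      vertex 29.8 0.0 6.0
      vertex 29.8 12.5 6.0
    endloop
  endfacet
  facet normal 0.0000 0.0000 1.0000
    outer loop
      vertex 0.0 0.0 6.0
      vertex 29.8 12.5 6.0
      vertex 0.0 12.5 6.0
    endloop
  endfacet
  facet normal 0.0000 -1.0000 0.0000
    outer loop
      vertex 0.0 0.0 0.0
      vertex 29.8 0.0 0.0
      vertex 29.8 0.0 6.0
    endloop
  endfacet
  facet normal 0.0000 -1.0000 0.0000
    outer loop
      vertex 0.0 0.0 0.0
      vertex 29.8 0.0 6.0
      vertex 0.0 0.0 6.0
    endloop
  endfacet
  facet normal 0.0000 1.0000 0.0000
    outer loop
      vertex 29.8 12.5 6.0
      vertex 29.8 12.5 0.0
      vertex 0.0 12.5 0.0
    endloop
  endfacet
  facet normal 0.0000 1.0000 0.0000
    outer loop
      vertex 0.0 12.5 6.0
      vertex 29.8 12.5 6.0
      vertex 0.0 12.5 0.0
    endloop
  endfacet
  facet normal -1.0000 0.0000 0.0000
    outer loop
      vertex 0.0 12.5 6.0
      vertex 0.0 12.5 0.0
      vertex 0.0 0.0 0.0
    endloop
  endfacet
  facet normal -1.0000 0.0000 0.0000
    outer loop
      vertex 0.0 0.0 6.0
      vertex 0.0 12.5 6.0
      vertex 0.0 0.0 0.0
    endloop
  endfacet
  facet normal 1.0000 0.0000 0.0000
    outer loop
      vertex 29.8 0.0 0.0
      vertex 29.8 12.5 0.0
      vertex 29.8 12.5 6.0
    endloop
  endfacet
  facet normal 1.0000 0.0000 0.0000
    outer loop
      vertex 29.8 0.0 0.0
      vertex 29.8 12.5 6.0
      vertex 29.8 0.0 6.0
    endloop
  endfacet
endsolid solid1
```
; perimeter-only toolpath
G21 ; units = mm
G90 ; absolute positioning
G28 ; home
; layer 1
G0 Z0.9
G0 X0.0 Y0.0
G1 X29.8 Y0.0
G1 X29.8 Y12.5
G1 X0.0 Y12.5
G1 X0.0 Y0.0
; layer 2
G0 Z1.7
G0 X0.0 Y0.0
G1 X29.8 Y0.0
G1 X29.8 Y12.5
G1 X0.0 Y12.5
G1 X0.0 Y0.0
; layer 3
G0 Z2.6
G0 X0.0 Y0.0
G1 X29.8 Y0.0
G1 X29.8 Y12.5
G1 X0.0 Y12.5
G1 X0.0 Y0.0
; layer 4
G0 Z3.4
G0 X0.0 Y0.0
G1 X29.8 Y0.0
G1 X29.8 Y12.5
G1 X0.0 Y12.5
G1 X0.0 Y0.0
; layer 5
G0 Z4.3
G0 X0.0 Y0.0
G1 X29.8 Y0.0
G1 X29.8 Y12.5
G1 X0.0 Y12.5
G1 X0.0 Y0.0
; layer 6
G0 Z5.1
G0 X0.0 Y0.0
G1 X29.8 Y0.0
G1 X29.8 Y12.5
G1 X0.0 Y12.5
G1 X0.0 Y0.0
; layer 7
G0 Z6.0
G0 X0.0 Y0.0
G1 X29.8 Y0.0
G1 X29.8 Y12.5
G1 X0.0 Y12.5
G1 X0.0 Y0.0
M2 ; end

The solid is a rectangular box, roughly 29.8 × 12.5 mm footprint and 6 mm tall. Slicing at Δz = 0.9 mm — 7 equal slices spanning the solid's height, so layer i sits at z = i·h/7 — gives 7 non-empty perimeters. Each is a 4-segment closed polygon; G0 lifts to the layer z and rapids to the start vertex, then G1 traces the edges.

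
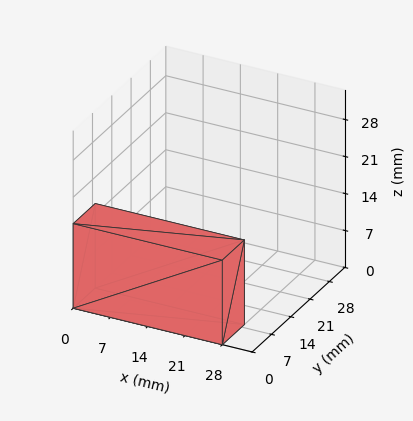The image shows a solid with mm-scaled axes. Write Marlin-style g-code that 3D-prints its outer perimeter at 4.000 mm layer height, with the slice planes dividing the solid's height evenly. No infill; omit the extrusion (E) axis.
Reading the render: the shape is a rectangular box, roughly 28 × 8 mm footprint and 16 mm tall (dimensions read to the nearest mm from the axis ticks). For the g-code, the solid's height is divided into equal slices at the stated Δz and each level perimeter traced with G1 moves after a G0 lift.

; perimeter-only toolpath
G21 ; units = mm
G90 ; absolute positioning
G28 ; home
; layer 1
G0 Z4.000
G0 X0.000 Y0.000
G1 X28.000 Y0.000
G1 X28.000 Y8.000
G1 X0.000 Y8.000
G1 X0.000 Y0.000
; layer 2
G0 Z8.000
G0 X0.000 Y0.000
G1 X28.000 Y0.000
G1 X28.000 Y8.000
G1 X0.000 Y8.000
G1 X0.000 Y0.000
; layer 3
G0 Z12.000
G0 X0.000 Y0.000
G1 X28.000 Y0.000
G1 X28.000 Y8.000
G1 X0.000 Y8.000
G1 X0.000 Y0.000
; layer 4
G0 Z16.000
G0 X0.000 Y0.000
G1 X28.000 Y0.000
G1 X28.000 Y8.000
G1 X0.000 Y8.000
G1 X0.000 Y0.000
M2 ; end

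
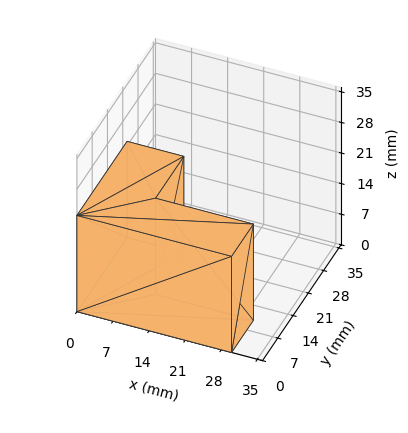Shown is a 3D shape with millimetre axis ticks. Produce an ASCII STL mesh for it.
Reading the render: the shape is an L-shaped prism: outer 30 × 23 mm, arm thicknesses ≈ 10 mm (horizontal) and 11 mm (vertical), extruded 22 mm in z (dimensions read to the nearest mm from the axis ticks). For the STL, each face is triangulated and given an outward normal.

solid part
  facet normal 0.0000 0.0000 -1.0000
    outer loop
      vertex 30.00 10.00 0.00
      vertex 30.00 0.00 0.00
      vertex 0.00 0.00 0.00
    endloop
  endfacet
  facet normal 0.0000 0.0000 -1.0000
    outer loop
      vertex 11.00 10.00 0.00
      vertex 30.00 10.00 0.00
      vertex 0.00 0.00 0.00
    endloop
  endfacet
  facet normal 0.0000 0.0000 -1.0000
    outer loop
      vertex 11.00 23.00 0.00
      vertex 11.00 10.00 0.00
      vertex 0.00 0.00 0.00
    endloop
  endfacet
  facet normal 0.0000 0.0000 -1.0000
    outer loop
      vertex 0.00 23.00 0.00
      vertex 11.00 23.00 0.00
      vertex 0.00 0.00 0.00
    endloop
  endfacet
  facet normal 0.0000 0.0000 1.0000
    outer loop
      vertex 0.00 0.00 22.00
      vertex 30.00 0.00 22.00
      vertex 30.00 10.00 22.00
    endloop
  endfacet
  facet normal 0.0000 0.0000 1.0000
    outer loop
      vertex 0.00 0.00 22.00
      vertex 30.00 10.00 22.00
      vertex 11.00 10.00 22.00
    endloop
  endfacet
  facet normal 0.0000 0.0000 1.0000
    outer loop
      vertex 0.00 0.00 22.00
      vertex 11.00 10.00 22.00
      vertex 11.00 23.00 22.00
    endloop
  endfacet
  facet normal 0.0000 0.0000 1.0000
    outer loop
      vertex 0.00 0.00 22.00
      vertex 11.00 23.00 22.00
      vertex 0.00 23.00 22.00
    endloop
  endfacet
  facet normal 0.0000 -1.0000 0.0000
    outer loop
      vertex 0.00 0.00 0.00
      vertex 30.00 0.00 0.00
      vertex 30.00 0.00 22.00
    endloop
  endfacet
  facet normal 0.0000 -1.0000 0.0000
    outer loop
      vertex 0.00 0.00 0.00
      vertex 30.00 0.00 22.00
      vertex 0.00 0.00 22.00
    endloop
  endfacet
  facet normal 1.0000 0.0000 0.0000
    outer loop
      vertex 30.00 0.00 0.00
      vertex 30.00 10.00 0.00
      vertex 30.00 10.00 22.00
    endloop
  endfacet
  facet normal 1.0000 0.0000 0.0000
    outer loop
      vertex 30.00 0.00 0.00
      vertex 30.00 10.00 22.00
      vertex 30.00 0.00 22.00
    endloop
  endfacet
  facet normal 0.0000 1.0000 0.0000
    outer loop
      vertex 30.00 10.00 0.00
      vertex 11.00 10.00 0.00
      vertex 11.00 10.00 22.00
    endloop
  endfacet
  facet normal 0.0000 1.0000 0.0000
    outer loop
      vertex 30.00 10.00 0.00
      vertex 11.00 10.00 22.00
      vertex 30.00 10.00 22.00
    endloop
  endfacet
  facet normal 1.0000 0.0000 0.0000
    outer loop
      vertex 11.00 10.00 0.00
      vertex 11.00 23.00 0.00
      vertex 11.00 23.00 22.00
    endloop
  endfacet
  facet normal 1.0000 0.0000 0.0000
    outer loop
      vertex 11.00 10.00 0.00
      vertex 11.00 23.00 22.00
      vertex 11.00 10.00 22.00
    endloop
  endfacet
  facet normal 0.0000 1.0000 0.0000
    outer loop
      vertex 11.00 23.00 0.00
      vertex 0.00 23.00 0.00
      vertex 0.00 23.00 22.00
    endloop
  endfacet
  facet normal 0.0000 1.0000 0.0000
    outer loop
      vertex 11.00 23.00 0.00
      vertex 0.00 23.00 22.00
      vertex 11.00 23.00 22.00
    endloop
  endfacet
  facet normal -1.0000 0.0000 0.0000
    outer loop
      vertex 0.00 23.00 0.00
      vertex 0.00 0.00 0.00
      vertex 0.00 0.00 22.00
    endloop
  endfacet
  facet normal -1.0000 0.0000 0.0000
    outer loop
      vertex 0.00 23.00 0.00
      vertex 0.00 0.00 22.00
      vertex 0.00 23.00 22.00
    endloop
  endfacet
endsolid part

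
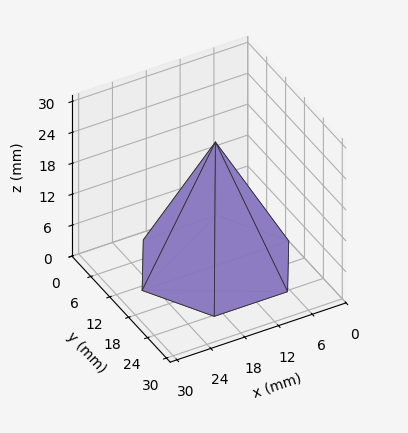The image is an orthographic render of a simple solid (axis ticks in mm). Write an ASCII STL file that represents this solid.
Reading the render: the shape is a regular 6-sided pyramid, base circumscribed radius ≈ 13 mm, apex at z ≈ 24 mm (dimensions read to the nearest mm from the axis ticks). For the STL, each face is triangulated and given an outward normal.

solid part
  facet normal 0.0000 0.0000 -1.0000
    outer loop
      vertex 6.500 24.258 0.000
      vertex 19.500 24.258 0.000
      vertex 26.000 13.000 0.000
    endloop
  endfacet
  facet normal 0.0000 0.0000 -1.0000
    outer loop
      vertex 0.000 13.000 0.000
      vertex 6.500 24.258 0.000
      vertex 26.000 13.000 0.000
    endloop
  endfacet
  facet normal 0.0000 0.0000 -1.0000
    outer loop
      vertex 6.500 1.742 0.000
      vertex 0.000 13.000 0.000
      vertex 26.000 13.000 0.000
    endloop
  endfacet
  facet normal 0.0000 0.0000 -1.0000
    outer loop
      vertex 19.500 1.742 0.000
      vertex 6.500 1.742 0.000
      vertex 26.000 13.000 0.000
    endloop
  endfacet
  facet normal 0.7840 0.4527 0.4247
    outer loop
      vertex 26.000 13.000 0.000
      vertex 19.500 24.258 0.000
      vertex 13.000 13.000 24.000
    endloop
  endfacet
  facet normal 0.0000 0.9053 0.4247
    outer loop
      vertex 19.500 24.258 0.000
      vertex 6.500 24.258 0.000
      vertex 13.000 13.000 24.000
    endloop
  endfacet
  facet normal -0.7840 0.4527 0.4247
    outer loop
      vertex 6.500 24.258 0.000
      vertex 0.000 13.000 0.000
      vertex 13.000 13.000 24.000
    endloop
  endfacet
  facet normal -0.7840 -0.4527 0.4247
    outer loop
      vertex 0.000 13.000 0.000
      vertex 6.500 1.742 0.000
      vertex 13.000 13.000 24.000
    endloop
  endfacet
  facet normal 0.0000 -0.9053 0.4247
    outer loop
      vertex 6.500 1.742 0.000
      vertex 19.500 1.742 0.000
      vertex 13.000 13.000 24.000
    endloop
  endfacet
  facet normal 0.7840 -0.4527 0.4247
    outer loop
      vertex 19.500 1.742 0.000
      vertex 26.000 13.000 0.000
      vertex 13.000 13.000 24.000
    endloop
  endfacet
endsolid part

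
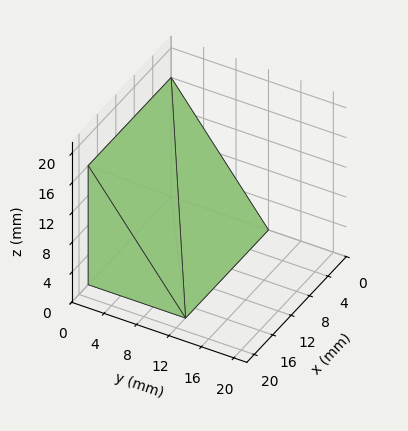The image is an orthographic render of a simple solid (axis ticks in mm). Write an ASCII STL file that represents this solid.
Reading the render: the shape is a wedge (ramp): 18 × 12 mm base, rising to 16 mm along the y=0 edge and sloping linearly to z=0 at y=12 (dimensions read to the nearest mm from the axis ticks). For the STL, each face is triangulated and given an outward normal.

solid part
  facet normal 0.0000 0.0000 -1.0000
    outer loop
      vertex 18.00 12.00 0.00
      vertex 18.00 0.00 0.00
      vertex 0.00 0.00 0.00
    endloop
  endfacet
  facet normal 0.0000 0.0000 -1.0000
    outer loop
      vertex 0.00 12.00 0.00
      vertex 18.00 12.00 0.00
      vertex 0.00 0.00 0.00
    endloop
  endfacet
  facet normal 0.0000 -1.0000 0.0000
    outer loop
      vertex 0.00 0.00 0.00
      vertex 18.00 0.00 0.00
      vertex 18.00 0.00 16.00
    endloop
  endfacet
  facet normal 0.0000 -1.0000 0.0000
    outer loop
      vertex 0.00 0.00 0.00
      vertex 18.00 0.00 16.00
      vertex 0.00 0.00 16.00
    endloop
  endfacet
  facet normal 0.0000 0.8000 0.6000
    outer loop
      vertex 0.00 0.00 16.00
      vertex 18.00 0.00 16.00
      vertex 18.00 12.00 0.00
    endloop
  endfacet
  facet normal 0.0000 0.8000 0.6000
    outer loop
      vertex 0.00 0.00 16.00
      vertex 18.00 12.00 0.00
      vertex 0.00 12.00 0.00
    endloop
  endfacet
  facet normal -1.0000 0.0000 0.0000
    outer loop
      vertex 0.00 0.00 16.00
      vertex 0.00 12.00 0.00
      vertex 0.00 0.00 0.00
    endloop
  endfacet
  facet normal 1.0000 0.0000 0.0000
    outer loop
      vertex 18.00 0.00 0.00
      vertex 18.00 12.00 0.00
      vertex 18.00 0.00 16.00
    endloop
  endfacet
endsolid part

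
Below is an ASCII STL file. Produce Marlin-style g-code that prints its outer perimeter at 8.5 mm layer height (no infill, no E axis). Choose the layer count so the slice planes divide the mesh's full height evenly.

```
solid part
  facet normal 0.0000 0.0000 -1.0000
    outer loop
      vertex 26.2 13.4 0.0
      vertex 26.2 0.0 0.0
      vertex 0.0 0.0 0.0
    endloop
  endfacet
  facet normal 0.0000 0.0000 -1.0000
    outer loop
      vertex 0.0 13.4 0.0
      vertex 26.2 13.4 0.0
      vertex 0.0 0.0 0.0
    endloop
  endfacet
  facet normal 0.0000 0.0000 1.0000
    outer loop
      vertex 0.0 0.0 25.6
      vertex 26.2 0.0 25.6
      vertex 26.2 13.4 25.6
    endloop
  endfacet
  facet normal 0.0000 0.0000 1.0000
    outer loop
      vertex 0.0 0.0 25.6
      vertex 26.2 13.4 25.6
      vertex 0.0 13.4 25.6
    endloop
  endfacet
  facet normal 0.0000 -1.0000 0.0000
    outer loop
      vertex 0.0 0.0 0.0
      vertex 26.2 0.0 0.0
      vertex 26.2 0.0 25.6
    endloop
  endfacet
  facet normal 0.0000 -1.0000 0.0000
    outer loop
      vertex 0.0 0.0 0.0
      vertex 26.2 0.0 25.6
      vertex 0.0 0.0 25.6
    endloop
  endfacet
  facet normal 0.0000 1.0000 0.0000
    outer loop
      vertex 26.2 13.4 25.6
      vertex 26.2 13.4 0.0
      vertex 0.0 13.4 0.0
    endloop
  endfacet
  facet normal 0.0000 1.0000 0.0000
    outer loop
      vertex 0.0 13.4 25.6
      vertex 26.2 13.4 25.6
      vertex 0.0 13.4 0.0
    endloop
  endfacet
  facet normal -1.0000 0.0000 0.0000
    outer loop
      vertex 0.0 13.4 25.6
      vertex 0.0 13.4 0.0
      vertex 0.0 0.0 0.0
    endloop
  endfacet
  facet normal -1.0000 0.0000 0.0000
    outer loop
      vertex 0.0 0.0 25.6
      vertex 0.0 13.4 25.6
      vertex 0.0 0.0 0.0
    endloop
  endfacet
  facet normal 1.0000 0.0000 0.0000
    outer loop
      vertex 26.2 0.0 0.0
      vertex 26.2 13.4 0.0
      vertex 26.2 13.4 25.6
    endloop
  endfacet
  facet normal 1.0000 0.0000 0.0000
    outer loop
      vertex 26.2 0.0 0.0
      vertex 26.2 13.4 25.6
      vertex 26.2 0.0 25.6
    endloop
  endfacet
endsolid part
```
; perimeter-only toolpath
G21 ; units = mm
G90 ; absolute positioning
G28 ; home
; layer 1
G0 Z8.5
G0 X0.0 Y0.0
G1 X26.2 Y0.0
G1 X26.2 Y13.4
G1 X0.0 Y13.4
G1 X0.0 Y0.0
; layer 2
G0 Z17.1
G0 X0.0 Y0.0
G1 X26.2 Y0.0
G1 X26.2 Y13.4
G1 X0.0 Y13.4
G1 X0.0 Y0.0
; layer 3
G0 Z25.6
G0 X0.0 Y0.0
G1 X26.2 Y0.0
G1 X26.2 Y13.4
G1 X0.0 Y13.4
G1 X0.0 Y0.0
M2 ; end

The solid is a rectangular box, roughly 26.2 × 13.4 mm footprint and 25.6 mm tall. Slicing at Δz = 8.5 mm — 3 equal slices spanning the solid's height, so layer i sits at z = i·h/3 — gives 3 non-empty perimeters. Each is a 4-segment closed polygon; G0 lifts to the layer z and rapids to the start vertex, then G1 traces the edges.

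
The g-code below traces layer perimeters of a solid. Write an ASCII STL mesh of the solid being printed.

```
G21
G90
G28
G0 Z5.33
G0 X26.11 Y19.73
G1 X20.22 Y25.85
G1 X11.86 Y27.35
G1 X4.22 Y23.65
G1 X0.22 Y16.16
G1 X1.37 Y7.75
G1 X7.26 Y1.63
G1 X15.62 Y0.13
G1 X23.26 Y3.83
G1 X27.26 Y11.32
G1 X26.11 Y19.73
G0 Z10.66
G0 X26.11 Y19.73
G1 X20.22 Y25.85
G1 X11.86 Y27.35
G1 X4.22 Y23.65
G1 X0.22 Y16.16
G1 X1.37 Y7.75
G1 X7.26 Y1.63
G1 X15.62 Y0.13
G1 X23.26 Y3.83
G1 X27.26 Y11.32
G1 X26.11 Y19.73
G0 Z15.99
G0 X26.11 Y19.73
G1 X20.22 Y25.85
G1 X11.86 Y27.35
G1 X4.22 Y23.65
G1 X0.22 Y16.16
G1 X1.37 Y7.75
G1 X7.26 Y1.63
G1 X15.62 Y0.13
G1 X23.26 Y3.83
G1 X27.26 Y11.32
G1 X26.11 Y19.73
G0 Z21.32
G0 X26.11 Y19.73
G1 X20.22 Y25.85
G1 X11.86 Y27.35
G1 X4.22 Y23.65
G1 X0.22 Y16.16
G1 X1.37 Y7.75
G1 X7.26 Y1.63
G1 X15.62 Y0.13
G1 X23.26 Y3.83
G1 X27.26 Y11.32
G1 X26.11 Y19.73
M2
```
solid part
  facet normal 0.0000 0.0000 -1.0000
    outer loop
      vertex 11.86 27.35 0.00
      vertex 20.22 25.85 0.00
      vertex 26.11 19.73 0.00
    endloop
  endfacet
  facet normal 0.0000 0.0000 -1.0000
    outer loop
      vertex 4.22 23.65 0.00
      vertex 11.86 27.35 0.00
      vertex 26.11 19.73 0.00
    endloop
  endfacet
  facet normal 0.0000 0.0000 -1.0000
    outer loop
      vertex 0.22 16.16 0.00
      vertex 4.22 23.65 0.00
      vertex 26.11 19.73 0.00
    endloop
  endfacet
  facet normal 0.0000 0.0000 -1.0000
    outer loop
      vertex 1.37 7.75 0.00
      vertex 0.22 16.16 0.00
      vertex 26.11 19.73 0.00
    endloop
  endfacet
  facet normal 0.0000 0.0000 -1.0000
    outer loop
      vertex 7.26 1.63 0.00
      vertex 1.37 7.75 0.00
      vertex 26.11 19.73 0.00
    endloop
  endfacet
  facet normal 0.0000 0.0000 -1.0000
    outer loop
      vertex 15.62 0.13 0.00
      vertex 7.26 1.63 0.00
      vertex 26.11 19.73 0.00
    endloop
  endfacet
  facet normal 0.0000 0.0000 -1.0000
    outer loop
      vertex 23.26 3.83 0.00
      vertex 15.62 0.13 0.00
      vertex 26.11 19.73 0.00
    endloop
  endfacet
  facet normal 0.0000 0.0000 -1.0000
    outer loop
      vertex 27.26 11.32 0.00
      vertex 23.26 3.83 0.00
      vertex 26.11 19.73 0.00
    endloop
  endfacet
  facet normal 0.0000 0.0000 1.0000
    outer loop
      vertex 26.11 19.73 21.32
      vertex 20.22 25.85 21.32
      vertex 11.86 27.35 21.32
    endloop
  endfacet
  facet normal 0.0000 0.0000 1.0000
    outer loop
      vertex 26.11 19.73 21.32
      vertex 11.86 27.35 21.32
      vertex 4.22 23.65 21.32
    endloop
  endfacet
  facet normal 0.0000 0.0000 1.0000
    outer loop
      vertex 26.11 19.73 21.32
      vertex 4.22 23.65 21.32
      vertex 0.22 16.16 21.32
    endloop
  endfacet
  facet normal 0.0000 0.0000 1.0000
    outer loop
      vertex 26.11 19.73 21.32
      vertex 0.22 16.16 21.32
      vertex 1.37 7.75 21.32
    endloop
  endfacet
  facet normal 0.0000 0.0000 1.0000
    outer loop
      vertex 26.11 19.73 21.32
      vertex 1.37 7.75 21.32
      vertex 7.26 1.63 21.32
    endloop
  endfacet
  facet normal 0.0000 0.0000 1.0000
    outer loop
      vertex 26.11 19.73 21.32
      vertex 7.26 1.63 21.32
      vertex 15.62 0.13 21.32
    endloop
  endfacet
  facet normal 0.0000 0.0000 1.0000
    outer loop
      vertex 26.11 19.73 21.32
      vertex 15.62 0.13 21.32
      vertex 23.26 3.83 21.32
    endloop
  endfacet
  facet normal 0.0000 0.0000 1.0000
    outer loop
      vertex 26.11 19.73 21.32
      vertex 23.26 3.83 21.32
      vertex 27.26 11.32 21.32
    endloop
  endfacet
  facet normal 0.7205 0.6934 0.0000
    outer loop
      vertex 26.11 19.73 0.00
      vertex 20.22 25.85 0.00
      vertex 20.22 25.85 21.32
    endloop
  endfacet
  facet normal 0.7205 0.6934 0.0000
    outer loop
      vertex 26.11 19.73 0.00
      vertex 20.22 25.85 21.32
      vertex 26.11 19.73 21.32
    endloop
  endfacet
  facet normal 0.1766 0.9843 0.0000
    outer loop
      vertex 20.22 25.85 0.00
      vertex 11.86 27.35 0.00
      vertex 11.86 27.35 21.32
    endloop
  endfacet
  facet normal 0.1766 0.9843 0.0000
    outer loop
      vertex 20.22 25.85 0.00
      vertex 11.86 27.35 21.32
      vertex 20.22 25.85 21.32
    endloop
  endfacet
  facet normal -0.4359 0.9000 0.0000
    outer loop
      vertex 11.86 27.35 0.00
      vertex 4.22 23.65 0.00
      vertex 4.22 23.65 21.32
    endloop
  endfacet
  facet normal -0.4359 0.9000 0.0000
    outer loop
      vertex 11.86 27.35 0.00
      vertex 4.22 23.65 21.32
      vertex 11.86 27.35 21.32
    endloop
  endfacet
  facet normal -0.8821 0.4711 0.0000
    outer loop
      vertex 4.22 23.65 0.00
      vertex 0.22 16.16 0.00
      vertex 0.22 16.16 21.32
    endloop
  endfacet
  facet normal -0.8821 0.4711 0.0000
    outer loop
      vertex 4.22 23.65 0.00
      vertex 0.22 16.16 21.32
      vertex 4.22 23.65 21.32
    endloop
  endfacet
  facet normal -0.9908 -0.1355 0.0000
    outer loop
      vertex 0.22 16.16 0.00
      vertex 1.37 7.75 0.00
      vertex 1.37 7.75 21.32
    endloop
  endfacet
  facet normal -0.9908 -0.1355 0.0000
    outer loop
      vertex 0.22 16.16 0.00
      vertex 1.37 7.75 21.32
      vertex 0.22 16.16 21.32
    endloop
  endfacet
  facet normal -0.7205 -0.6934 0.0000
    outer loop
      vertex 1.37 7.75 0.00
      vertex 7.26 1.63 0.00
      vertex 7.26 1.63 21.32
    endloop
  endfacet
  facet normal -0.7205 -0.6934 0.0000
    outer loop
      vertex 1.37 7.75 0.00
      vertex 7.26 1.63 21.32
      vertex 1.37 7.75 21.32
    endloop
  endfacet
  facet normal -0.1766 -0.9843 0.0000
    outer loop
      vertex 7.26 1.63 0.00
      vertex 15.62 0.13 0.00
      vertex 15.62 0.13 21.32
    endloop
  endfacet
  facet normal -0.1766 -0.9843 0.0000
    outer loop
      vertex 7.26 1.63 0.00
      vertex 15.62 0.13 21.32
      vertex 7.26 1.63 21.32
    endloop
  endfacet
  facet normal 0.4359 -0.9000 0.0000
    outer loop
      vertex 15.62 0.13 0.00
      vertex 23.26 3.83 0.00
      vertex 23.26 3.83 21.32
    endloop
  endfacet
  facet normal 0.4359 -0.9000 0.0000
    outer loop
      vertex 15.62 0.13 0.00
      vertex 23.26 3.83 21.32
      vertex 15.62 0.13 21.32
    endloop
  endfacet
  facet normal 0.8821 -0.4711 0.0000
    outer loop
      vertex 23.26 3.83 0.00
      vertex 27.26 11.32 0.00
      vertex 27.26 11.32 21.32
    endloop
  endfacet
  facet normal 0.8821 -0.4711 0.0000
    outer loop
      vertex 23.26 3.83 0.00
      vertex 27.26 11.32 21.32
      vertex 23.26 3.83 21.32
    endloop
  endfacet
  facet normal 0.9908 0.1355 0.0000
    outer loop
      vertex 27.26 11.32 0.00
      vertex 26.11 19.73 0.00
      vertex 26.11 19.73 21.32
    endloop
  endfacet
  facet normal 0.9908 0.1355 0.0000
    outer loop
      vertex 27.26 11.32 0.00
      vertex 26.11 19.73 21.32
      vertex 27.26 11.32 21.32
    endloop
  endfacet
endsolid part

The G0 Z moves step by Δz≈5.33 mm. Every layer's G1 loop is the same polygon, so the solid is a straight extrusion of it from z=0 to z≈21.3. Closing with flat bottom and top caps and triangulating gives 36 facets — a regular 10-sided prism (a cylinder approximated with 10 flat sides), circumscribed radius ≈ 13.7 mm, height ≈ 21.3 mm.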